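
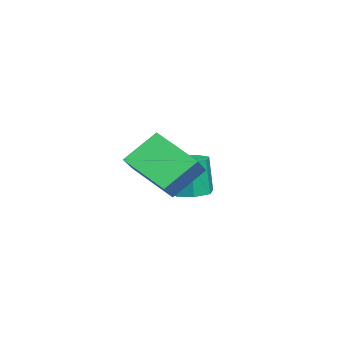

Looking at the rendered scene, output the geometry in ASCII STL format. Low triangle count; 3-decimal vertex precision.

solid 
facet normal 0.080 0.114 -0.990
outer loop
vertex -0.515 2.041 -0.277
vertex -1.209 1.827 -0.358
vertex -0.95 2.502 -0.259
endloop
endfacet
facet normal 0.723 0.677 0.136
outer loop
vertex -0.515 2.041 -0.277
vertex -0.95 2.502 -0.259
vertex -0.638 1.867 1.238
endloop
endfacet
facet normal 0.723 0.677 0.136
outer loop
vertex -0.638 1.867 1.238
vertex -0.95 2.502 -0.259
vertex -1.073 2.328 1.256
endloop
endfacet
facet normal -0.079 -0.113 0.990
outer loop
vertex -0.638 1.867 1.238
vertex -1.073 2.328 1.256
vertex -1.331 1.653 1.158
endloop
endfacet
facet normal 0.080 0.115 -0.990
outer loop
vertex -0.95 2.502 -0.259
vertex -1.209 1.827 -0.358
vertex -1.579 2.455 -0.315
endloop
endfacet
facet normal -0.084 0.991 0.107
outer loop
vertex -0.95 2.502 -0.259
vertex -1.579 2.455 -0.315
vertex -1.073 2.328 1.256
endloop
endfacet
facet normal -0.084 0.991 0.107
outer loop
vertex -1.073 2.328 1.256
vertex -1.579 2.455 -0.315
vertex -1.702 2.281 1.2
endloop
endfacet
facet normal -0.080 -0.113 0.990
outer loop
vertex -1.073 2.328 1.256
vertex -1.702 2.281 1.2
vertex -1.331 1.653 1.158
endloop
endfacet
facet normal 0.080 0.115 -0.990
outer loop
vertex -1.579 2.455 -0.315
vertex -1.209 1.827 -0.358
vertex -1.929 1.934 -0.404
endloop
endfacet
facet normal -0.830 0.558 -0.003
outer loop
vertex -1.579 2.455 -0.315
vertex -1.929 1.934 -0.404
vertex -1.702 2.281 1.2
endloop
endfacet
facet normal -0.830 0.558 -0.003
outer loop
vertex -1.702 2.281 1.2
vertex -1.929 1.934 -0.404
vertex -2.052 1.76 1.111
endloop
endfacet
facet normal -0.082 -0.114 0.990
outer loop
vertex -1.702 2.281 1.2
vertex -2.052 1.76 1.111
vertex -1.331 1.653 1.158
endloop
endfacet
facet normal 0.080 0.113 -0.990
outer loop
vertex -1.929 1.934 -0.404
vertex -1.209 1.827 -0.358
vertex -1.737 1.333 -0.457
endloop
endfacet
facet normal -0.949 -0.294 -0.111
outer loop
vertex -1.929 1.934 -0.404
vertex -1.737 1.333 -0.457
vertex -2.052 1.76 1.111
endloop
endfacet
facet normal -0.949 -0.294 -0.111
outer loop
vertex -2.052 1.76 1.111
vertex -1.737 1.333 -0.457
vertex -1.86 1.159 1.058
endloop
endfacet
facet normal -0.081 -0.113 0.990
outer loop
vertex -2.052 1.76 1.111
vertex -1.86 1.159 1.058
vertex -1.331 1.653 1.158
endloop
endfacet
facet normal 0.079 0.114 -0.990
outer loop
vertex -1.737 1.333 -0.457
vertex -1.209 1.827 -0.358
vertex -1.147 1.104 -0.436
endloop
endfacet
facet normal -0.354 -0.925 -0.135
outer loop
vertex -1.737 1.333 -0.457
vertex -1.147 1.104 -0.436
vertex -1.86 1.159 1.058
endloop
endfacet
facet normal -0.354 -0.925 -0.135
outer loop
vertex -1.86 1.159 1.058
vertex -1.147 1.104 -0.436
vertex -1.27 0.93 1.08
endloop
endfacet
facet normal -0.081 -0.114 0.990
outer loop
vertex -1.86 1.159 1.058
vertex -1.27 0.93 1.08
vertex -1.331 1.653 1.158
endloop
endfacet
facet normal 0.082 0.114 -0.990
outer loop
vertex -1.147 1.104 -0.436
vertex -1.209 1.827 -0.358
vertex -0.603 1.419 -0.355
endloop
endfacet
facet normal 0.507 -0.860 -0.058
outer loop
vertex -1.147 1.104 -0.436
vertex -0.603 1.419 -0.355
vertex -1.27 0.93 1.08
endloop
endfacet
facet normal 0.507 -0.860 -0.058
outer loop
vertex -1.27 0.93 1.08
vertex -0.603 1.419 -0.355
vertex -0.726 1.245 1.16
endloop
endfacet
facet normal -0.080 -0.114 0.990
outer loop
vertex -1.27 0.93 1.08
vertex -0.726 1.245 1.16
vertex -1.331 1.653 1.158
endloop
endfacet
facet normal 0.081 0.113 -0.990
outer loop
vertex -0.603 1.419 -0.355
vertex -1.209 1.827 -0.358
vertex -0.515 2.041 -0.277
endloop
endfacet
facet normal 0.987 -0.148 0.063
outer loop
vertex -0.603 1.419 -0.355
vertex -0.515 2.041 -0.277
vertex -0.726 1.245 1.16
endloop
endfacet
facet normal 0.987 -0.148 0.063
outer loop
vertex -0.726 1.245 1.16
vertex -0.515 2.041 -0.277
vertex -0.638 1.867 1.238
endloop
endfacet
facet normal -0.079 -0.113 0.990
outer loop
vertex -0.726 1.245 1.16
vertex -0.638 1.867 1.238
vertex -1.331 1.653 1.158
endloop
endfacet
facet normal -0.815 -0.003 -0.579
outer loop
vertex 1.7 0.498 1.745
vertex 0.97 1.422 2.768
vertex 2.341 2.014 0.835
endloop
endfacet
facet normal 0.468 -0.592 -0.656
outer loop
vertex 3.49 2.018 1.652
vertex 1.7 0.498 1.745
vertex 2.341 2.014 0.835
endloop
endfacet
facet normal -0.815 -0.004 -0.579
outer loop
vertex 2.341 2.014 0.835
vertex 0.97 1.422 2.768
vertex 1.61 2.937 1.858
endloop
endfacet
facet normal 0.341 0.806 -0.484
outer loop
vertex 1.61 2.937 1.858
vertex 3.49 2.018 1.652
vertex 2.341 2.014 0.835
endloop
endfacet
facet normal -0.341 -0.806 0.484
outer loop
vertex 1.7 0.498 1.745
vertex 2.119 1.426 3.585
vertex 0.97 1.422 2.768
endloop
endfacet
facet normal 0.469 -0.592 -0.656
outer loop
vertex 2.85 0.503 2.562
vertex 1.7 0.498 1.745
vertex 3.49 2.018 1.652
endloop
endfacet
facet normal -0.340 -0.806 0.484
outer loop
vertex 2.85 0.503 2.562
vertex 2.119 1.426 3.585
vertex 1.7 0.498 1.745
endloop
endfacet
facet normal -0.468 0.592 0.656
outer loop
vertex 0.97 1.422 2.768
vertex 2.119 1.426 3.585
vertex 1.61 2.937 1.858
endloop
endfacet
facet normal 0.341 0.806 -0.485
outer loop
vertex 2.76 2.942 2.675
vertex 3.49 2.018 1.652
vertex 1.61 2.937 1.858
endloop
endfacet
facet normal -0.469 0.592 0.656
outer loop
vertex 1.61 2.937 1.858
vertex 2.119 1.426 3.585
vertex 2.76 2.942 2.675
endloop
endfacet
facet normal 0.815 0.003 0.579
outer loop
vertex 2.76 2.942 2.675
vertex 2.85 0.503 2.562
vertex 3.49 2.018 1.652
endloop
endfacet
facet normal 0.815 0.003 0.579
outer loop
vertex 2.119 1.426 3.585
vertex 2.85 0.503 2.562
vertex 2.76 2.942 2.675
endloop
endfacet

endsolid


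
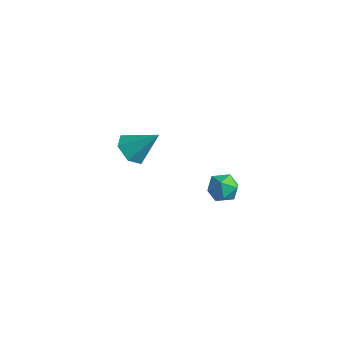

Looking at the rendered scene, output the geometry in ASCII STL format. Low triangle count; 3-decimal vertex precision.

solid 
facet normal -0.324 -0.633 0.703
outer loop
vertex 3.148 0.054 -0.389
vertex 3.536 -0.599 -0.798
vertex 3.963 -0.151 -0.198
endloop
endfacet
facet normal -0.223 0.020 0.975
outer loop
vertex 3.148 0.054 -0.389
vertex 3.963 -0.151 -0.198
vertex 3.731 0.677 -0.268
endloop
endfacet
facet normal -0.635 0.476 0.609
outer loop
vertex 3.148 0.054 -0.389
vertex 3.731 0.677 -0.268
vertex 3.161 0.74 -0.911
endloop
endfacet
facet normal -0.988 0.105 0.113
outer loop
vertex 3.148 0.054 -0.389
vertex 3.161 0.74 -0.911
vertex 3.04 -0.049 -1.238
endloop
endfacet
facet normal -0.796 -0.580 0.172
outer loop
vertex 3.148 0.054 -0.389
vertex 3.04 -0.049 -1.238
vertex 3.536 -0.599 -0.798
endloop
endfacet
facet normal 0.458 0.202 0.866
outer loop
vertex 3.731 0.677 -0.268
vertex 3.963 -0.151 -0.198
vertex 4.48 0.409 -0.602
endloop
endfacet
facet normal 0.295 -0.854 0.428
outer loop
vertex 3.963 -0.151 -0.198
vertex 3.536 -0.599 -0.798
vertex 4.359 -0.38 -0.929
endloop
endfacet
facet normal -0.469 -0.770 -0.434
outer loop
vertex 3.536 -0.599 -0.798
vertex 3.04 -0.049 -1.238
vertex 3.789 -0.317 -1.572
endloop
endfacet
facet normal -0.779 0.338 -0.528
outer loop
vertex 3.04 -0.049 -1.238
vertex 3.161 0.74 -0.911
vertex 3.557 0.511 -1.642
endloop
endfacet
facet normal -0.206 0.939 0.275
outer loop
vertex 3.161 0.74 -0.911
vertex 3.731 0.677 -0.268
vertex 3.984 0.959 -1.042
endloop
endfacet
facet normal 0.988 -0.105 -0.113
outer loop
vertex 4.372 0.306 -1.451
vertex 4.48 0.409 -0.602
vertex 4.359 -0.38 -0.929
endloop
endfacet
facet normal 0.635 -0.476 -0.609
outer loop
vertex 4.372 0.306 -1.451
vertex 4.359 -0.38 -0.929
vertex 3.789 -0.317 -1.572
endloop
endfacet
facet normal 0.223 -0.020 -0.975
outer loop
vertex 4.372 0.306 -1.451
vertex 3.789 -0.317 -1.572
vertex 3.557 0.511 -1.642
endloop
endfacet
facet normal 0.324 0.633 -0.703
outer loop
vertex 4.372 0.306 -1.451
vertex 3.557 0.511 -1.642
vertex 3.984 0.959 -1.042
endloop
endfacet
facet normal 0.796 0.580 -0.172
outer loop
vertex 4.372 0.306 -1.451
vertex 3.984 0.959 -1.042
vertex 4.48 0.409 -0.602
endloop
endfacet
facet normal 0.779 -0.338 0.528
outer loop
vertex 4.359 -0.38 -0.929
vertex 4.48 0.409 -0.602
vertex 3.963 -0.151 -0.198
endloop
endfacet
facet normal 0.206 -0.939 -0.275
outer loop
vertex 3.789 -0.317 -1.572
vertex 4.359 -0.38 -0.929
vertex 3.536 -0.599 -0.798
endloop
endfacet
facet normal -0.458 -0.202 -0.866
outer loop
vertex 3.557 0.511 -1.642
vertex 3.789 -0.317 -1.572
vertex 3.04 -0.049 -1.238
endloop
endfacet
facet normal -0.295 0.854 -0.428
outer loop
vertex 3.984 0.959 -1.042
vertex 3.557 0.511 -1.642
vertex 3.161 0.74 -0.911
endloop
endfacet
facet normal 0.469 0.770 0.434
outer loop
vertex 4.48 0.409 -0.602
vertex 3.984 0.959 -1.042
vertex 3.731 0.677 -0.268
endloop
endfacet
facet normal -0.573 -0.457 -0.680
outer loop
vertex -1.96 0.364 -2.958
vertex -2.71 0.388 -2.343
vertex -2.565 1.123 -2.959
endloop
endfacet
facet normal 0.719 0.573 -0.393
outer loop
vertex -1.96 0.364 -2.958
vertex -2.565 1.123 -2.959
vertex -1.63 1.252 -1.057
endloop
endfacet
facet normal -0.572 -0.458 -0.681
outer loop
vertex -2.565 1.123 -2.959
vertex -2.71 0.388 -2.343
vertex -3.315 1.146 -2.345
endloop
endfacet
facet normal -0.018 0.998 -0.059
outer loop
vertex -2.565 1.123 -2.959
vertex -3.315 1.146 -2.345
vertex -1.63 1.252 -1.057
endloop
endfacet
facet normal -0.571 -0.458 -0.681
outer loop
vertex -3.315 1.146 -2.345
vertex -2.71 0.388 -2.343
vertex -3.461 0.411 -1.729
endloop
endfacet
facet normal -0.505 0.611 0.610
outer loop
vertex -3.315 1.146 -2.345
vertex -3.461 0.411 -1.729
vertex -1.63 1.252 -1.057
endloop
endfacet
facet normal -0.571 -0.458 -0.681
outer loop
vertex -3.461 0.411 -1.729
vertex -2.71 0.388 -2.343
vertex -2.856 -0.347 -1.727
endloop
endfacet
facet normal -0.255 -0.201 0.946
outer loop
vertex -3.461 0.411 -1.729
vertex -2.856 -0.347 -1.727
vertex -1.63 1.252 -1.057
endloop
endfacet
facet normal -0.573 -0.457 -0.681
outer loop
vertex -2.856 -0.347 -1.727
vertex -2.71 0.388 -2.343
vertex -2.106 -0.371 -2.342
endloop
endfacet
facet normal 0.482 -0.626 0.612
outer loop
vertex -2.856 -0.347 -1.727
vertex -2.106 -0.371 -2.342
vertex -1.63 1.252 -1.057
endloop
endfacet
facet normal -0.573 -0.457 -0.681
outer loop
vertex -2.106 -0.371 -2.342
vertex -2.71 0.388 -2.343
vertex -1.96 0.364 -2.958
endloop
endfacet
facet normal 0.969 -0.240 -0.056
outer loop
vertex -2.106 -0.371 -2.342
vertex -1.96 0.364 -2.958
vertex -1.63 1.252 -1.057
endloop
endfacet

endsolid


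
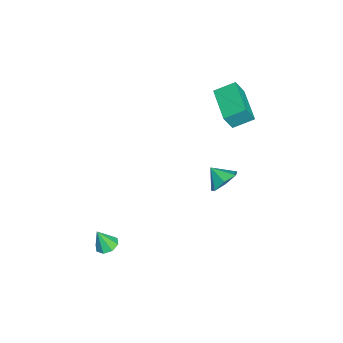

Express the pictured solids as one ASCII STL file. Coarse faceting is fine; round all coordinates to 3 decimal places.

solid 
facet normal 0.401 0.685 -0.608
outer loop
vertex 1.087 2.889 0.157
vertex 0.403 2.78 -0.417
vertex 0.47 3.353 0.273
endloop
endfacet
facet normal 0.137 -0.065 0.988
outer loop
vertex 1.087 2.889 0.157
vertex 0.47 3.353 0.273
vertex -0.043 2.02 0.257
endloop
endfacet
facet normal 0.401 0.685 -0.608
outer loop
vertex 0.47 3.353 0.273
vertex 0.403 2.78 -0.417
vertex -0.197 3.386 -0.13
endloop
endfacet
facet normal -0.502 0.183 0.845
outer loop
vertex 0.47 3.353 0.273
vertex -0.197 3.386 -0.13
vertex -0.043 2.02 0.257
endloop
endfacet
facet normal 0.402 0.685 -0.607
outer loop
vertex -0.197 3.386 -0.13
vertex 0.403 2.78 -0.417
vertex -0.413 2.963 -0.75
endloop
endfacet
facet normal -0.942 -0.011 0.336
outer loop
vertex -0.197 3.386 -0.13
vertex -0.413 2.963 -0.75
vertex -0.043 2.02 0.257
endloop
endfacet
facet normal 0.402 0.685 -0.608
outer loop
vertex -0.413 2.963 -0.75
vertex 0.403 2.78 -0.417
vertex -0.015 2.402 -1.119
endloop
endfacet
facet normal -0.851 -0.501 -0.156
outer loop
vertex -0.413 2.963 -0.75
vertex -0.015 2.402 -1.119
vertex -0.043 2.02 0.257
endloop
endfacet
facet normal 0.401 0.685 -0.608
outer loop
vertex -0.015 2.402 -1.119
vertex 0.403 2.78 -0.417
vertex 0.698 2.126 -0.96
endloop
endfacet
facet normal -0.297 -0.918 -0.261
outer loop
vertex -0.015 2.402 -1.119
vertex 0.698 2.126 -0.96
vertex -0.043 2.02 0.257
endloop
endfacet
facet normal 0.401 0.685 -0.608
outer loop
vertex 0.698 2.126 -0.96
vertex 0.403 2.78 -0.417
vertex 1.189 2.342 -0.392
endloop
endfacet
facet normal 0.301 -0.948 0.101
outer loop
vertex 0.698 2.126 -0.96
vertex 1.189 2.342 -0.392
vertex -0.043 2.02 0.257
endloop
endfacet
facet normal 0.401 0.685 -0.608
outer loop
vertex 1.189 2.342 -0.392
vertex 0.403 2.78 -0.417
vertex 1.087 2.889 0.157
endloop
endfacet
facet normal 0.495 -0.568 0.658
outer loop
vertex 1.189 2.342 -0.392
vertex 1.087 2.889 0.157
vertex -0.043 2.02 0.257
endloop
endfacet
facet normal -0.938 -0.312 0.151
outer loop
vertex -2.441 1.955 4.377
vertex -2.721 3.063 4.93
vertex -2.757 2.397 3.33
endloop
endfacet
facet normal 0.221 -0.873 -0.435
outer loop
vertex -0.779 3.057 3.01
vertex -2.441 1.955 4.377
vertex -2.757 2.397 3.33
endloop
endfacet
facet normal -0.937 -0.313 0.152
outer loop
vertex -2.757 2.397 3.33
vertex -2.721 3.063 4.93
vertex -3.038 3.505 3.883
endloop
endfacet
facet normal -0.269 0.375 -0.887
outer loop
vertex -3.038 3.505 3.883
vertex -0.779 3.057 3.01
vertex -2.757 2.397 3.33
endloop
endfacet
facet normal 0.269 -0.375 0.887
outer loop
vertex -2.441 1.955 4.377
vertex -0.743 3.723 4.61
vertex -2.721 3.063 4.93
endloop
endfacet
facet normal 0.221 -0.873 -0.435
outer loop
vertex -0.462 2.615 4.057
vertex -2.441 1.955 4.377
vertex -0.779 3.057 3.01
endloop
endfacet
facet normal 0.268 -0.375 0.887
outer loop
vertex -0.462 2.615 4.057
vertex -0.743 3.723 4.61
vertex -2.441 1.955 4.377
endloop
endfacet
facet normal -0.221 0.873 0.435
outer loop
vertex -2.721 3.063 4.93
vertex -0.743 3.723 4.61
vertex -3.038 3.505 3.883
endloop
endfacet
facet normal -0.269 0.375 -0.887
outer loop
vertex -1.059 4.165 3.563
vertex -0.779 3.057 3.01
vertex -3.038 3.505 3.883
endloop
endfacet
facet normal -0.221 0.873 0.435
outer loop
vertex -3.038 3.505 3.883
vertex -0.743 3.723 4.61
vertex -1.059 4.165 3.563
endloop
endfacet
facet normal 0.938 0.313 -0.152
outer loop
vertex -1.059 4.165 3.563
vertex -0.462 2.615 4.057
vertex -0.779 3.057 3.01
endloop
endfacet
facet normal 0.938 0.313 -0.151
outer loop
vertex -0.743 3.723 4.61
vertex -0.462 2.615 4.057
vertex -1.059 4.165 3.563
endloop
endfacet
facet normal -0.033 0.380 -0.925
outer loop
vertex 3.646 -3.461 -3.562
vertex 3.28 -2.969 -3.347
vertex 3.918 -3.072 -3.412
endloop
endfacet
facet normal 0.770 -0.610 0.185
outer loop
vertex 3.646 -3.461 -3.562
vertex 3.918 -3.072 -3.412
vertex 3.32 -3.451 -2.173
endloop
endfacet
facet normal -0.033 0.382 -0.924
outer loop
vertex 3.918 -3.072 -3.412
vertex 3.28 -2.969 -3.347
vertex 3.817 -2.623 -3.223
endloop
endfacet
facet normal 0.898 0.017 0.439
outer loop
vertex 3.918 -3.072 -3.412
vertex 3.817 -2.623 -3.223
vertex 3.32 -3.451 -2.173
endloop
endfacet
facet normal -0.031 0.379 -0.925
outer loop
vertex 3.817 -2.623 -3.223
vertex 3.28 -2.969 -3.347
vertex 3.4 -2.376 -3.108
endloop
endfacet
facet normal 0.507 0.544 0.669
outer loop
vertex 3.817 -2.623 -3.223
vertex 3.4 -2.376 -3.108
vertex 3.32 -3.451 -2.173
endloop
endfacet
facet normal -0.032 0.379 -0.925
outer loop
vertex 3.4 -2.376 -3.108
vertex 3.28 -2.969 -3.347
vertex 2.914 -2.476 -3.132
endloop
endfacet
facet normal -0.171 0.654 0.737
outer loop
vertex 3.4 -2.376 -3.108
vertex 2.914 -2.476 -3.132
vertex 3.32 -3.451 -2.173
endloop
endfacet
facet normal -0.032 0.379 -0.925
outer loop
vertex 2.914 -2.476 -3.132
vertex 3.28 -2.969 -3.347
vertex 2.642 -2.865 -3.282
endloop
endfacet
facet normal -0.743 0.286 0.605
outer loop
vertex 2.914 -2.476 -3.132
vertex 2.642 -2.865 -3.282
vertex 3.32 -3.451 -2.173
endloop
endfacet
facet normal -0.032 0.382 -0.924
outer loop
vertex 2.642 -2.865 -3.282
vertex 3.28 -2.969 -3.347
vertex 2.743 -3.314 -3.471
endloop
endfacet
facet normal -0.871 -0.344 0.351
outer loop
vertex 2.642 -2.865 -3.282
vertex 2.743 -3.314 -3.471
vertex 3.32 -3.451 -2.173
endloop
endfacet
facet normal -0.030 0.380 -0.925
outer loop
vertex 2.743 -3.314 -3.471
vertex 3.28 -2.969 -3.347
vertex 3.159 -3.561 -3.586
endloop
endfacet
facet normal -0.481 -0.868 0.122
outer loop
vertex 2.743 -3.314 -3.471
vertex 3.159 -3.561 -3.586
vertex 3.32 -3.451 -2.173
endloop
endfacet
facet normal -0.032 0.380 -0.924
outer loop
vertex 3.159 -3.561 -3.586
vertex 3.28 -2.969 -3.347
vertex 3.646 -3.461 -3.562
endloop
endfacet
facet normal 0.198 -0.979 0.054
outer loop
vertex 3.159 -3.561 -3.586
vertex 3.646 -3.461 -3.562
vertex 3.32 -3.451 -2.173
endloop
endfacet

endsolid


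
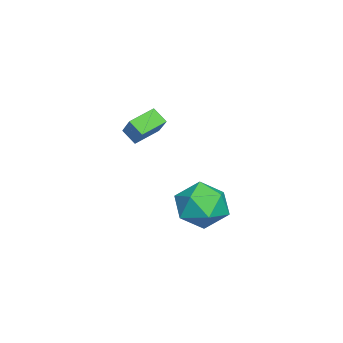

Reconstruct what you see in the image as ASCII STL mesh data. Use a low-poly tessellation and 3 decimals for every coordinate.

solid 
facet normal -0.964 0.220 -0.151
outer loop
vertex 1.101 1.693 -2.896
vertex 0.782 0.91 -2.002
vertex 1.009 2.09 -1.735
endloop
endfacet
facet normal -0.547 0.778 -0.309
outer loop
vertex 1.101 1.693 -2.896
vertex 1.009 2.09 -1.735
vertex 1.943 2.466 -2.442
endloop
endfacet
facet normal -0.087 0.573 -0.815
outer loop
vertex 1.101 1.693 -2.896
vertex 1.943 2.466 -2.442
vertex 2.293 1.52 -3.145
endloop
endfacet
facet normal -0.219 -0.111 -0.969
outer loop
vertex 1.101 1.693 -2.896
vertex 2.293 1.52 -3.145
vertex 1.576 0.558 -2.873
endloop
endfacet
facet normal -0.760 -0.330 -0.560
outer loop
vertex 1.101 1.693 -2.896
vertex 1.576 0.558 -2.873
vertex 0.782 0.91 -2.002
endloop
endfacet
facet normal -0.173 0.946 0.274
outer loop
vertex 1.943 2.466 -2.442
vertex 1.009 2.09 -1.735
vertex 2.144 2.162 -1.267
endloop
endfacet
facet normal -0.847 0.043 0.530
outer loop
vertex 1.009 2.09 -1.735
vertex 0.782 0.91 -2.002
vertex 1.427 1.2 -0.995
endloop
endfacet
facet normal -0.518 -0.846 -0.130
outer loop
vertex 0.782 0.91 -2.002
vertex 1.576 0.558 -2.873
vertex 1.777 0.254 -1.698
endloop
endfacet
facet normal 0.358 -0.492 -0.794
outer loop
vertex 1.576 0.558 -2.873
vertex 2.293 1.52 -3.145
vertex 2.711 0.63 -2.405
endloop
endfacet
facet normal 0.571 0.615 -0.543
outer loop
vertex 2.293 1.52 -3.145
vertex 1.943 2.466 -2.442
vertex 2.938 1.81 -2.138
endloop
endfacet
facet normal 0.219 0.111 0.969
outer loop
vertex 2.619 1.027 -1.244
vertex 2.144 2.162 -1.267
vertex 1.427 1.2 -0.995
endloop
endfacet
facet normal 0.087 -0.573 0.815
outer loop
vertex 2.619 1.027 -1.244
vertex 1.427 1.2 -0.995
vertex 1.777 0.254 -1.698
endloop
endfacet
facet normal 0.547 -0.778 0.309
outer loop
vertex 2.619 1.027 -1.244
vertex 1.777 0.254 -1.698
vertex 2.711 0.63 -2.405
endloop
endfacet
facet normal 0.964 -0.220 0.151
outer loop
vertex 2.619 1.027 -1.244
vertex 2.711 0.63 -2.405
vertex 2.938 1.81 -2.138
endloop
endfacet
facet normal 0.760 0.330 0.560
outer loop
vertex 2.619 1.027 -1.244
vertex 2.938 1.81 -2.138
vertex 2.144 2.162 -1.267
endloop
endfacet
facet normal -0.358 0.492 0.794
outer loop
vertex 1.427 1.2 -0.995
vertex 2.144 2.162 -1.267
vertex 1.009 2.09 -1.735
endloop
endfacet
facet normal -0.571 -0.615 0.543
outer loop
vertex 1.777 0.254 -1.698
vertex 1.427 1.2 -0.995
vertex 0.782 0.91 -2.002
endloop
endfacet
facet normal 0.173 -0.946 -0.274
outer loop
vertex 2.711 0.63 -2.405
vertex 1.777 0.254 -1.698
vertex 1.576 0.558 -2.873
endloop
endfacet
facet normal 0.847 -0.043 -0.530
outer loop
vertex 2.938 1.81 -2.138
vertex 2.711 0.63 -2.405
vertex 2.293 1.52 -3.145
endloop
endfacet
facet normal 0.518 0.846 0.130
outer loop
vertex 2.144 2.162 -1.267
vertex 2.938 1.81 -2.138
vertex 1.943 2.466 -2.442
endloop
endfacet
facet normal -0.666 0.667 0.334
outer loop
vertex 2.376 -0.436 3.345
vertex 2.653 0.108 2.812
vertex 1.395 -0.915 2.346
endloop
endfacet
facet normal -0.342 -0.671 0.658
outer loop
vertex 2.187 -1.708 1.948
vertex 2.376 -0.436 3.345
vertex 1.395 -0.915 2.346
endloop
endfacet
facet normal -0.666 0.667 0.334
outer loop
vertex 1.395 -0.915 2.346
vertex 2.653 0.108 2.812
vertex 1.672 -0.371 1.813
endloop
endfacet
facet normal -0.663 -0.324 -0.675
outer loop
vertex 1.672 -0.371 1.813
vertex 2.187 -1.708 1.948
vertex 1.395 -0.915 2.346
endloop
endfacet
facet normal 0.663 0.324 0.675
outer loop
vertex 2.376 -0.436 3.345
vertex 3.445 -0.685 2.414
vertex 2.653 0.108 2.812
endloop
endfacet
facet normal -0.342 -0.671 0.658
outer loop
vertex 3.168 -1.229 2.947
vertex 2.376 -0.436 3.345
vertex 2.187 -1.708 1.948
endloop
endfacet
facet normal 0.663 0.324 0.675
outer loop
vertex 3.168 -1.229 2.947
vertex 3.445 -0.685 2.414
vertex 2.376 -0.436 3.345
endloop
endfacet
facet normal 0.342 0.671 -0.658
outer loop
vertex 2.653 0.108 2.812
vertex 3.445 -0.685 2.414
vertex 1.672 -0.371 1.813
endloop
endfacet
facet normal -0.663 -0.324 -0.675
outer loop
vertex 2.464 -1.164 1.415
vertex 2.187 -1.708 1.948
vertex 1.672 -0.371 1.813
endloop
endfacet
facet normal 0.342 0.671 -0.658
outer loop
vertex 1.672 -0.371 1.813
vertex 3.445 -0.685 2.414
vertex 2.464 -1.164 1.415
endloop
endfacet
facet normal 0.666 -0.667 -0.334
outer loop
vertex 2.464 -1.164 1.415
vertex 3.168 -1.229 2.947
vertex 2.187 -1.708 1.948
endloop
endfacet
facet normal 0.666 -0.667 -0.334
outer loop
vertex 3.445 -0.685 2.414
vertex 3.168 -1.229 2.947
vertex 2.464 -1.164 1.415
endloop
endfacet

endsolid


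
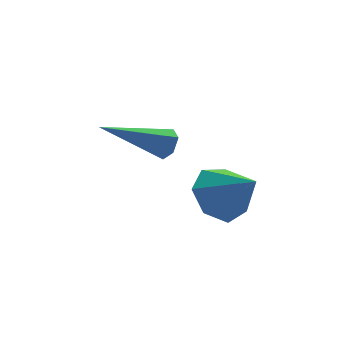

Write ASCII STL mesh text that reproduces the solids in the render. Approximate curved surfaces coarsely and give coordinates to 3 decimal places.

solid 
facet normal -0.431 0.631 -0.645
outer loop
vertex 3.034 3.768 -2.611
vertex 2.342 3.985 -1.936
vertex 3.215 4.426 -2.088
endloop
endfacet
facet normal 0.976 -0.202 -0.083
outer loop
vertex 3.034 3.768 -2.611
vertex 3.215 4.426 -2.088
vertex 3.018 2.995 -0.924
endloop
endfacet
facet normal -0.431 0.630 -0.646
outer loop
vertex 3.215 4.426 -2.088
vertex 2.342 3.985 -1.936
vertex 2.739 4.752 -1.452
endloop
endfacet
facet normal 0.832 0.277 0.481
outer loop
vertex 3.215 4.426 -2.088
vertex 2.739 4.752 -1.452
vertex 3.018 2.995 -0.924
endloop
endfacet
facet normal -0.431 0.630 -0.646
outer loop
vertex 2.739 4.752 -1.452
vertex 2.342 3.985 -1.936
vertex 1.964 4.501 -1.18
endloop
endfacet
facet normal 0.223 0.313 0.923
outer loop
vertex 2.739 4.752 -1.452
vertex 1.964 4.501 -1.18
vertex 3.018 2.995 -0.924
endloop
endfacet
facet normal -0.430 0.631 -0.646
outer loop
vertex 1.964 4.501 -1.18
vertex 2.342 3.985 -1.936
vertex 1.473 3.861 -1.478
endloop
endfacet
facet normal -0.395 -0.121 0.911
outer loop
vertex 1.964 4.501 -1.18
vertex 1.473 3.861 -1.478
vertex 3.018 2.995 -0.924
endloop
endfacet
facet normal -0.430 0.632 -0.645
outer loop
vertex 1.473 3.861 -1.478
vertex 2.342 3.985 -1.936
vertex 1.637 3.316 -2.121
endloop
endfacet
facet normal -0.554 -0.699 0.452
outer loop
vertex 1.473 3.861 -1.478
vertex 1.637 3.316 -2.121
vertex 3.018 2.995 -0.924
endloop
endfacet
facet normal -0.430 0.632 -0.645
outer loop
vertex 1.637 3.316 -2.121
vertex 2.342 3.985 -1.936
vertex 2.331 3.274 -2.625
endloop
endfacet
facet normal -0.137 -0.985 -0.106
outer loop
vertex 1.637 3.316 -2.121
vertex 2.331 3.274 -2.625
vertex 3.018 2.995 -0.924
endloop
endfacet
facet normal -0.431 0.631 -0.645
outer loop
vertex 2.331 3.274 -2.625
vertex 2.342 3.985 -1.936
vertex 3.034 3.768 -2.611
endloop
endfacet
facet normal 0.544 -0.765 -0.345
outer loop
vertex 2.331 3.274 -2.625
vertex 3.034 3.768 -2.611
vertex 3.018 2.995 -0.924
endloop
endfacet
facet normal 0.888 -0.013 -0.460
outer loop
vertex 0.789 3.318 1.311
vertex 0.577 3.088 0.909
vertex 0.596 3.597 0.931
endloop
endfacet
facet normal 0.072 0.821 0.566
outer loop
vertex 0.789 3.318 1.311
vertex 0.596 3.597 0.931
vertex -1.277 3.112 1.871
endloop
endfacet
facet normal 0.888 -0.013 -0.460
outer loop
vertex 0.596 3.597 0.931
vertex 0.577 3.088 0.909
vertex 0.384 3.367 0.528
endloop
endfacet
facet normal -0.378 0.876 -0.301
outer loop
vertex 0.596 3.597 0.931
vertex 0.384 3.367 0.528
vertex -1.277 3.112 1.871
endloop
endfacet
facet normal 0.889 -0.012 -0.459
outer loop
vertex 0.384 3.367 0.528
vertex 0.577 3.088 0.909
vertex 0.366 2.858 0.506
endloop
endfacet
facet normal -0.633 0.056 -0.772
outer loop
vertex 0.384 3.367 0.528
vertex 0.366 2.858 0.506
vertex -1.277 3.112 1.871
endloop
endfacet
facet normal 0.888 -0.011 -0.459
outer loop
vertex 0.366 2.858 0.506
vertex 0.577 3.088 0.909
vertex 0.559 2.579 0.886
endloop
endfacet
facet normal -0.439 -0.816 -0.376
outer loop
vertex 0.366 2.858 0.506
vertex 0.559 2.579 0.886
vertex -1.277 3.112 1.871
endloop
endfacet
facet normal 0.887 -0.011 -0.461
outer loop
vertex 0.559 2.579 0.886
vertex 0.577 3.088 0.909
vertex 0.771 2.809 1.289
endloop
endfacet
facet normal 0.011 -0.871 0.491
outer loop
vertex 0.559 2.579 0.886
vertex 0.771 2.809 1.289
vertex -1.277 3.112 1.871
endloop
endfacet
facet normal 0.887 -0.011 -0.461
outer loop
vertex 0.771 2.809 1.289
vertex 0.577 3.088 0.909
vertex 0.789 3.318 1.311
endloop
endfacet
facet normal 0.266 -0.051 0.963
outer loop
vertex 0.771 2.809 1.289
vertex 0.789 3.318 1.311
vertex -1.277 3.112 1.871
endloop
endfacet

endsolid


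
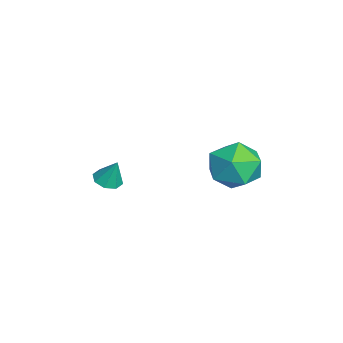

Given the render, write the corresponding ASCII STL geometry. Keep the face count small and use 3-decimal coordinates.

solid 
facet normal -0.070 0.996 0.050
outer loop
vertex -2.934 4.44 -0.634
vertex -3.63 4.352 0.15
vertex -2.603 4.413 0.364
endloop
endfacet
facet normal 0.579 0.798 -0.170
outer loop
vertex -2.934 4.44 -0.634
vertex -2.603 4.413 0.364
vertex -2.084 3.878 -0.378
endloop
endfacet
facet normal 0.500 0.408 -0.764
outer loop
vertex -2.934 4.44 -0.634
vertex -2.084 3.878 -0.378
vertex -2.79 3.485 -1.05
endloop
endfacet
facet normal -0.198 0.366 -0.909
outer loop
vertex -2.934 4.44 -0.634
vertex -2.79 3.485 -1.05
vertex -3.746 3.778 -0.724
endloop
endfacet
facet normal -0.550 0.730 -0.406
outer loop
vertex -2.934 4.44 -0.634
vertex -3.746 3.778 -0.724
vertex -3.63 4.352 0.15
endloop
endfacet
facet normal 0.864 0.379 0.331
outer loop
vertex -2.084 3.878 -0.378
vertex -2.603 4.413 0.364
vertex -2.254 3.442 0.564
endloop
endfacet
facet normal -0.185 0.701 0.689
outer loop
vertex -2.603 4.413 0.364
vertex -3.63 4.352 0.15
vertex -3.21 3.735 0.89
endloop
endfacet
facet normal -0.962 0.269 -0.049
outer loop
vertex -3.63 4.352 0.15
vertex -3.746 3.778 -0.724
vertex -3.916 3.342 0.218
endloop
endfacet
facet normal -0.392 -0.319 -0.863
outer loop
vertex -3.746 3.778 -0.724
vertex -2.79 3.485 -1.05
vertex -3.397 2.807 -0.524
endloop
endfacet
facet normal 0.737 -0.251 -0.628
outer loop
vertex -2.79 3.485 -1.05
vertex -2.084 3.878 -0.378
vertex -2.37 2.868 -0.31
endloop
endfacet
facet normal 0.198 -0.366 0.909
outer loop
vertex -3.066 2.78 0.474
vertex -2.254 3.442 0.564
vertex -3.21 3.735 0.89
endloop
endfacet
facet normal -0.500 -0.408 0.764
outer loop
vertex -3.066 2.78 0.474
vertex -3.21 3.735 0.89
vertex -3.916 3.342 0.218
endloop
endfacet
facet normal -0.579 -0.798 0.170
outer loop
vertex -3.066 2.78 0.474
vertex -3.916 3.342 0.218
vertex -3.397 2.807 -0.524
endloop
endfacet
facet normal 0.070 -0.996 -0.050
outer loop
vertex -3.066 2.78 0.474
vertex -3.397 2.807 -0.524
vertex -2.37 2.868 -0.31
endloop
endfacet
facet normal 0.550 -0.730 0.406
outer loop
vertex -3.066 2.78 0.474
vertex -2.37 2.868 -0.31
vertex -2.254 3.442 0.564
endloop
endfacet
facet normal 0.392 0.319 0.863
outer loop
vertex -3.21 3.735 0.89
vertex -2.254 3.442 0.564
vertex -2.603 4.413 0.364
endloop
endfacet
facet normal -0.737 0.251 0.628
outer loop
vertex -3.916 3.342 0.218
vertex -3.21 3.735 0.89
vertex -3.63 4.352 0.15
endloop
endfacet
facet normal -0.864 -0.379 -0.331
outer loop
vertex -3.397 2.807 -0.524
vertex -3.916 3.342 0.218
vertex -3.746 3.778 -0.724
endloop
endfacet
facet normal 0.185 -0.701 -0.689
outer loop
vertex -2.37 2.868 -0.31
vertex -3.397 2.807 -0.524
vertex -2.79 3.485 -1.05
endloop
endfacet
facet normal 0.962 -0.269 0.049
outer loop
vertex -2.254 3.442 0.564
vertex -2.37 2.868 -0.31
vertex -2.084 3.878 -0.378
endloop
endfacet
facet normal -0.204 -0.318 -0.926
outer loop
vertex -3.597 -0.255 -1.544
vertex -4.026 -0.524 -1.357
vertex -3.94 -0.026 -1.547
endloop
endfacet
facet normal 0.554 0.830 0.062
outer loop
vertex -3.597 -0.255 -1.544
vertex -3.94 -0.026 -1.547
vertex -3.814 -0.196 -0.403
endloop
endfacet
facet normal -0.206 -0.318 -0.926
outer loop
vertex -3.94 -0.026 -1.547
vertex -4.026 -0.524 -1.357
vertex -4.334 -0.088 -1.438
endloop
endfacet
facet normal -0.111 0.981 0.158
outer loop
vertex -3.94 -0.026 -1.547
vertex -4.334 -0.088 -1.438
vertex -3.814 -0.196 -0.403
endloop
endfacet
facet normal -0.208 -0.319 -0.925
outer loop
vertex -4.334 -0.088 -1.438
vertex -4.026 -0.524 -1.357
vertex -4.547 -0.405 -1.281
endloop
endfacet
facet normal -0.658 0.639 0.397
outer loop
vertex -4.334 -0.088 -1.438
vertex -4.547 -0.405 -1.281
vertex -3.814 -0.196 -0.403
endloop
endfacet
facet normal -0.207 -0.317 -0.925
outer loop
vertex -4.547 -0.405 -1.281
vertex -4.026 -0.524 -1.357
vertex -4.455 -0.792 -1.169
endloop
endfacet
facet normal -0.768 0.003 0.640
outer loop
vertex -4.547 -0.405 -1.281
vertex -4.455 -0.792 -1.169
vertex -3.814 -0.196 -0.403
endloop
endfacet
facet normal -0.207 -0.317 -0.925
outer loop
vertex -4.455 -0.792 -1.169
vertex -4.026 -0.524 -1.357
vertex -4.112 -1.022 -1.167
endloop
endfacet
facet normal -0.375 -0.553 0.744
outer loop
vertex -4.455 -0.792 -1.169
vertex -4.112 -1.022 -1.167
vertex -3.814 -0.196 -0.403
endloop
endfacet
facet normal -0.204 -0.318 -0.926
outer loop
vertex -4.112 -1.022 -1.167
vertex -4.026 -0.524 -1.357
vertex -3.718 -0.96 -1.275
endloop
endfacet
facet normal 0.289 -0.704 0.649
outer loop
vertex -4.112 -1.022 -1.167
vertex -3.718 -0.96 -1.275
vertex -3.814 -0.196 -0.403
endloop
endfacet
facet normal -0.205 -0.319 -0.925
outer loop
vertex -3.718 -0.96 -1.275
vertex -4.026 -0.524 -1.357
vertex -3.505 -0.642 -1.432
endloop
endfacet
facet normal 0.839 -0.360 0.408
outer loop
vertex -3.718 -0.96 -1.275
vertex -3.505 -0.642 -1.432
vertex -3.814 -0.196 -0.403
endloop
endfacet
facet normal -0.205 -0.317 -0.926
outer loop
vertex -3.505 -0.642 -1.432
vertex -4.026 -0.524 -1.357
vertex -3.597 -0.255 -1.544
endloop
endfacet
facet normal 0.947 0.273 0.166
outer loop
vertex -3.505 -0.642 -1.432
vertex -3.597 -0.255 -1.544
vertex -3.814 -0.196 -0.403
endloop
endfacet

endsolid


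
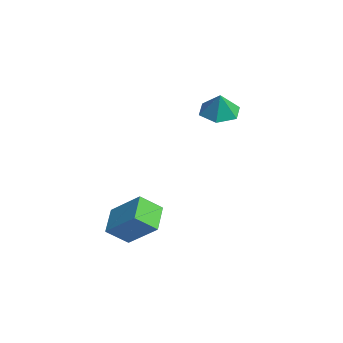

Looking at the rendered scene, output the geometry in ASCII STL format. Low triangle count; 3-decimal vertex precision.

solid 
facet normal -0.614 -0.505 -0.606
outer loop
vertex 3.212 -1.563 -3.369
vertex 2.219 -1.118 -2.734
vertex 3.168 -0.697 -4.046
endloop
endfacet
facet normal 0.788 -0.354 -0.503
outer loop
vertex 4.181 0.138 -3.046
vertex 3.212 -1.563 -3.369
vertex 3.168 -0.697 -4.046
endloop
endfacet
facet normal -0.614 -0.506 -0.606
outer loop
vertex 3.168 -0.697 -4.046
vertex 2.219 -1.118 -2.734
vertex 2.174 -0.252 -3.411
endloop
endfacet
facet normal -0.041 0.787 -0.616
outer loop
vertex 2.174 -0.252 -3.411
vertex 4.181 0.138 -3.046
vertex 3.168 -0.697 -4.046
endloop
endfacet
facet normal 0.041 -0.787 0.616
outer loop
vertex 3.212 -1.563 -3.369
vertex 3.232 -0.283 -1.734
vertex 2.219 -1.118 -2.734
endloop
endfacet
facet normal 0.788 -0.353 -0.504
outer loop
vertex 4.226 -0.728 -2.369
vertex 3.212 -1.563 -3.369
vertex 4.181 0.138 -3.046
endloop
endfacet
facet normal 0.041 -0.787 0.616
outer loop
vertex 4.226 -0.728 -2.369
vertex 3.232 -0.283 -1.734
vertex 3.212 -1.563 -3.369
endloop
endfacet
facet normal -0.788 0.353 0.504
outer loop
vertex 2.219 -1.118 -2.734
vertex 3.232 -0.283 -1.734
vertex 2.174 -0.252 -3.411
endloop
endfacet
facet normal -0.041 0.787 -0.616
outer loop
vertex 3.188 0.583 -2.411
vertex 4.181 0.138 -3.046
vertex 2.174 -0.252 -3.411
endloop
endfacet
facet normal -0.788 0.354 0.504
outer loop
vertex 2.174 -0.252 -3.411
vertex 3.232 -0.283 -1.734
vertex 3.188 0.583 -2.411
endloop
endfacet
facet normal 0.614 0.506 0.606
outer loop
vertex 3.188 0.583 -2.411
vertex 4.226 -0.728 -2.369
vertex 4.181 0.138 -3.046
endloop
endfacet
facet normal 0.614 0.505 0.607
outer loop
vertex 3.232 -0.283 -1.734
vertex 4.226 -0.728 -2.369
vertex 3.188 0.583 -2.411
endloop
endfacet
facet normal -0.412 0.092 -0.907
outer loop
vertex -0.041 4.33 0.614
vertex -0.672 3.83 0.85
vertex -0.731 4.66 0.961
endloop
endfacet
facet normal 0.557 0.708 0.435
outer loop
vertex -0.041 4.33 0.614
vertex -0.731 4.66 0.961
vertex -0.228 3.73 1.83
endloop
endfacet
facet normal -0.411 0.092 -0.907
outer loop
vertex -0.731 4.66 0.961
vertex -0.672 3.83 0.85
vertex -1.363 4.16 1.197
endloop
endfacet
facet normal -0.197 0.611 0.767
outer loop
vertex -0.731 4.66 0.961
vertex -1.363 4.16 1.197
vertex -0.228 3.73 1.83
endloop
endfacet
facet normal -0.412 0.091 -0.907
outer loop
vertex -1.363 4.16 1.197
vertex -0.672 3.83 0.85
vertex -1.304 3.329 1.087
endloop
endfacet
facet normal -0.524 -0.148 0.839
outer loop
vertex -1.363 4.16 1.197
vertex -1.304 3.329 1.087
vertex -0.228 3.73 1.83
endloop
endfacet
facet normal -0.412 0.091 -0.906
outer loop
vertex -1.304 3.329 1.087
vertex -0.672 3.83 0.85
vertex -0.614 2.999 0.74
endloop
endfacet
facet normal -0.097 -0.810 0.578
outer loop
vertex -1.304 3.329 1.087
vertex -0.614 2.999 0.74
vertex -0.228 3.73 1.83
endloop
endfacet
facet normal -0.412 0.091 -0.906
outer loop
vertex -0.614 2.999 0.74
vertex -0.672 3.83 0.85
vertex 0.018 3.5 0.503
endloop
endfacet
facet normal 0.657 -0.713 0.245
outer loop
vertex -0.614 2.999 0.74
vertex 0.018 3.5 0.503
vertex -0.228 3.73 1.83
endloop
endfacet
facet normal -0.412 0.092 -0.907
outer loop
vertex 0.018 3.5 0.503
vertex -0.672 3.83 0.85
vertex -0.041 4.33 0.614
endloop
endfacet
facet normal 0.984 0.047 0.174
outer loop
vertex 0.018 3.5 0.503
vertex -0.041 4.33 0.614
vertex -0.228 3.73 1.83
endloop
endfacet

endsolid


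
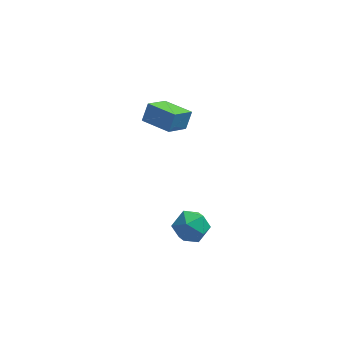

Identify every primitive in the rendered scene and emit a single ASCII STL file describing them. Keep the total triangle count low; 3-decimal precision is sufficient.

solid 
facet normal -0.842 0.537 -0.049
outer loop
vertex -1.246 2.167 0.094
vertex -0.997 2.635 0.942
vertex -0.528 3.219 -0.698
endloop
endfacet
facet normal -0.250 -0.468 -0.848
outer loop
vertex 0.777 2.385 -0.622
vertex -1.246 2.167 0.094
vertex -0.528 3.219 -0.698
endloop
endfacet
facet normal -0.841 0.538 -0.049
outer loop
vertex -0.528 3.219 -0.698
vertex -0.997 2.635 0.942
vertex -0.278 3.687 0.15
endloop
endfacet
facet normal 0.479 0.701 -0.528
outer loop
vertex -0.278 3.687 0.15
vertex 0.777 2.385 -0.622
vertex -0.528 3.219 -0.698
endloop
endfacet
facet normal -0.479 -0.701 0.528
outer loop
vertex -1.246 2.167 0.094
vertex 0.308 1.801 1.018
vertex -0.997 2.635 0.942
endloop
endfacet
facet normal -0.250 -0.468 -0.848
outer loop
vertex 0.058 1.333 0.17
vertex -1.246 2.167 0.094
vertex 0.777 2.385 -0.622
endloop
endfacet
facet normal -0.479 -0.701 0.528
outer loop
vertex 0.058 1.333 0.17
vertex 0.308 1.801 1.018
vertex -1.246 2.167 0.094
endloop
endfacet
facet normal 0.250 0.468 0.848
outer loop
vertex -0.997 2.635 0.942
vertex 0.308 1.801 1.018
vertex -0.278 3.687 0.15
endloop
endfacet
facet normal 0.479 0.701 -0.528
outer loop
vertex 1.026 2.853 0.226
vertex 0.777 2.385 -0.622
vertex -0.278 3.687 0.15
endloop
endfacet
facet normal 0.250 0.468 0.848
outer loop
vertex -0.278 3.687 0.15
vertex 0.308 1.801 1.018
vertex 1.026 2.853 0.226
endloop
endfacet
facet normal 0.842 -0.538 0.050
outer loop
vertex 1.026 2.853 0.226
vertex 0.058 1.333 0.17
vertex 0.777 2.385 -0.622
endloop
endfacet
facet normal 0.842 -0.538 0.049
outer loop
vertex 0.308 1.801 1.018
vertex 0.058 1.333 0.17
vertex 1.026 2.853 0.226
endloop
endfacet
facet normal -0.614 -0.707 0.351
outer loop
vertex 0.503 -3.264 -2.09
vertex 1.093 -3.934 -2.406
vertex 1.195 -3.588 -1.531
endloop
endfacet
facet normal -0.656 -0.114 0.746
outer loop
vertex 0.503 -3.264 -2.09
vertex 1.195 -3.588 -1.531
vertex 1.003 -2.662 -1.558
endloop
endfacet
facet normal -0.848 0.424 0.317
outer loop
vertex 0.503 -3.264 -2.09
vertex 1.003 -2.662 -1.558
vertex 0.783 -2.435 -2.45
endloop
endfacet
facet normal -0.925 0.164 -0.343
outer loop
vertex 0.503 -3.264 -2.09
vertex 0.783 -2.435 -2.45
vertex 0.838 -3.221 -2.974
endloop
endfacet
facet normal -0.781 -0.536 -0.322
outer loop
vertex 0.503 -3.264 -2.09
vertex 0.838 -3.221 -2.974
vertex 1.093 -3.934 -2.406
endloop
endfacet
facet normal -0.004 0.028 1.000
outer loop
vertex 1.003 -2.662 -1.558
vertex 1.195 -3.588 -1.531
vertex 1.902 -2.959 -1.546
endloop
endfacet
facet normal 0.063 -0.931 0.361
outer loop
vertex 1.195 -3.588 -1.531
vertex 1.093 -3.934 -2.406
vertex 1.957 -3.745 -2.07
endloop
endfacet
facet normal -0.206 -0.654 -0.728
outer loop
vertex 1.093 -3.934 -2.406
vertex 0.838 -3.221 -2.974
vertex 1.737 -3.518 -2.962
endloop
endfacet
facet normal -0.440 0.477 -0.761
outer loop
vertex 0.838 -3.221 -2.974
vertex 0.783 -2.435 -2.45
vertex 1.545 -2.592 -2.989
endloop
endfacet
facet normal -0.316 0.898 0.306
outer loop
vertex 0.783 -2.435 -2.45
vertex 1.003 -2.662 -1.558
vertex 1.647 -2.246 -2.114
endloop
endfacet
facet normal 0.925 -0.164 0.343
outer loop
vertex 2.237 -2.916 -2.43
vertex 1.902 -2.959 -1.546
vertex 1.957 -3.745 -2.07
endloop
endfacet
facet normal 0.848 -0.424 -0.317
outer loop
vertex 2.237 -2.916 -2.43
vertex 1.957 -3.745 -2.07
vertex 1.737 -3.518 -2.962
endloop
endfacet
facet normal 0.656 0.114 -0.746
outer loop
vertex 2.237 -2.916 -2.43
vertex 1.737 -3.518 -2.962
vertex 1.545 -2.592 -2.989
endloop
endfacet
facet normal 0.614 0.707 -0.351
outer loop
vertex 2.237 -2.916 -2.43
vertex 1.545 -2.592 -2.989
vertex 1.647 -2.246 -2.114
endloop
endfacet
facet normal 0.781 0.536 0.322
outer loop
vertex 2.237 -2.916 -2.43
vertex 1.647 -2.246 -2.114
vertex 1.902 -2.959 -1.546
endloop
endfacet
facet normal 0.440 -0.477 0.761
outer loop
vertex 1.957 -3.745 -2.07
vertex 1.902 -2.959 -1.546
vertex 1.195 -3.588 -1.531
endloop
endfacet
facet normal 0.316 -0.898 -0.306
outer loop
vertex 1.737 -3.518 -2.962
vertex 1.957 -3.745 -2.07
vertex 1.093 -3.934 -2.406
endloop
endfacet
facet normal 0.004 -0.028 -1.000
outer loop
vertex 1.545 -2.592 -2.989
vertex 1.737 -3.518 -2.962
vertex 0.838 -3.221 -2.974
endloop
endfacet
facet normal -0.063 0.931 -0.361
outer loop
vertex 1.647 -2.246 -2.114
vertex 1.545 -2.592 -2.989
vertex 0.783 -2.435 -2.45
endloop
endfacet
facet normal 0.206 0.654 0.728
outer loop
vertex 1.902 -2.959 -1.546
vertex 1.647 -2.246 -2.114
vertex 1.003 -2.662 -1.558
endloop
endfacet

endsolid


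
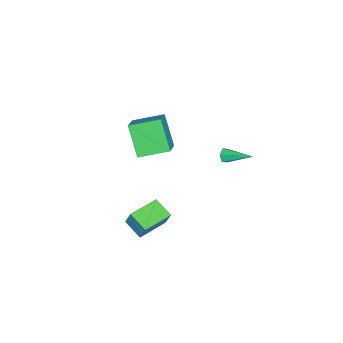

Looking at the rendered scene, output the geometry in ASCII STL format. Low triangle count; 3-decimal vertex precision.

solid 
facet normal -0.812 -0.170 -0.558
outer loop
vertex -1.479 -3.389 3.604
vertex -2.181 -1.698 4.112
vertex -0.5 -2.47 1.899
endloop
endfacet
facet normal 0.369 -0.890 -0.268
outer loop
vertex 0.881 -2.182 2.848
vertex -1.479 -3.389 3.604
vertex -0.5 -2.47 1.899
endloop
endfacet
facet normal -0.812 -0.170 -0.558
outer loop
vertex -0.5 -2.47 1.899
vertex -2.181 -1.698 4.112
vertex -1.202 -0.779 2.407
endloop
endfacet
facet normal 0.451 0.423 -0.785
outer loop
vertex -1.202 -0.779 2.407
vertex 0.881 -2.182 2.848
vertex -0.5 -2.47 1.899
endloop
endfacet
facet normal -0.451 -0.423 0.785
outer loop
vertex -1.479 -3.389 3.604
vertex -0.8 -1.41 5.061
vertex -2.181 -1.698 4.112
endloop
endfacet
facet normal 0.369 -0.890 -0.268
outer loop
vertex -0.098 -3.101 4.553
vertex -1.479 -3.389 3.604
vertex 0.881 -2.182 2.848
endloop
endfacet
facet normal -0.451 -0.423 0.785
outer loop
vertex -0.098 -3.101 4.553
vertex -0.8 -1.41 5.061
vertex -1.479 -3.389 3.604
endloop
endfacet
facet normal -0.369 0.890 0.268
outer loop
vertex -2.181 -1.698 4.112
vertex -0.8 -1.41 5.061
vertex -1.202 -0.779 2.407
endloop
endfacet
facet normal 0.451 0.423 -0.785
outer loop
vertex 0.179 -0.491 3.356
vertex 0.881 -2.182 2.848
vertex -1.202 -0.779 2.407
endloop
endfacet
facet normal -0.369 0.890 0.268
outer loop
vertex -1.202 -0.779 2.407
vertex -0.8 -1.41 5.061
vertex 0.179 -0.491 3.356
endloop
endfacet
facet normal 0.812 0.170 0.558
outer loop
vertex 0.179 -0.491 3.356
vertex -0.098 -3.101 4.553
vertex 0.881 -2.182 2.848
endloop
endfacet
facet normal 0.812 0.170 0.558
outer loop
vertex -0.8 -1.41 5.061
vertex -0.098 -3.101 4.553
vertex 0.179 -0.491 3.356
endloop
endfacet
facet normal -0.889 0.458 -0.018
outer loop
vertex 2.686 -0.404 1.366
vertex 3.251 0.674 0.881
vertex 2.509 -0.788 0.307
endloop
endfacet
facet normal -0.431 -0.823 0.370
outer loop
vertex 4.189 -1.654 0.339
vertex 2.686 -0.404 1.366
vertex 2.509 -0.788 0.307
endloop
endfacet
facet normal -0.889 0.458 -0.018
outer loop
vertex 2.509 -0.788 0.307
vertex 3.251 0.674 0.881
vertex 3.074 0.29 -0.178
endloop
endfacet
facet normal -0.156 -0.336 -0.929
outer loop
vertex 3.074 0.29 -0.178
vertex 4.189 -1.654 0.339
vertex 2.509 -0.788 0.307
endloop
endfacet
facet normal 0.156 0.336 0.929
outer loop
vertex 2.686 -0.404 1.366
vertex 4.931 -0.192 0.913
vertex 3.251 0.674 0.881
endloop
endfacet
facet normal -0.431 -0.823 0.370
outer loop
vertex 4.366 -1.27 1.398
vertex 2.686 -0.404 1.366
vertex 4.189 -1.654 0.339
endloop
endfacet
facet normal 0.156 0.336 0.929
outer loop
vertex 4.366 -1.27 1.398
vertex 4.931 -0.192 0.913
vertex 2.686 -0.404 1.366
endloop
endfacet
facet normal 0.431 0.823 -0.370
outer loop
vertex 3.251 0.674 0.881
vertex 4.931 -0.192 0.913
vertex 3.074 0.29 -0.178
endloop
endfacet
facet normal -0.156 -0.336 -0.929
outer loop
vertex 4.754 -0.576 -0.146
vertex 4.189 -1.654 0.339
vertex 3.074 0.29 -0.178
endloop
endfacet
facet normal 0.431 0.823 -0.370
outer loop
vertex 3.074 0.29 -0.178
vertex 4.931 -0.192 0.913
vertex 4.754 -0.576 -0.146
endloop
endfacet
facet normal 0.889 -0.458 0.018
outer loop
vertex 4.754 -0.576 -0.146
vertex 4.366 -1.27 1.398
vertex 4.189 -1.654 0.339
endloop
endfacet
facet normal 0.889 -0.458 0.018
outer loop
vertex 4.931 -0.192 0.913
vertex 4.366 -1.27 1.398
vertex 4.754 -0.576 -0.146
endloop
endfacet
facet normal -0.115 -0.915 -0.386
outer loop
vertex -3.587 1.17 -0.144
vertex -3.933 1.357 -0.485
vertex -3.427 1.345 -0.607
endloop
endfacet
facet normal 0.946 -0.009 0.323
outer loop
vertex -3.587 1.17 -0.144
vertex -3.427 1.345 -0.607
vertex -3.707 3.143 0.265
endloop
endfacet
facet normal -0.115 -0.915 -0.386
outer loop
vertex -3.427 1.345 -0.607
vertex -3.933 1.357 -0.485
vertex -3.773 1.532 -0.948
endloop
endfacet
facet normal 0.745 0.381 -0.547
outer loop
vertex -3.427 1.345 -0.607
vertex -3.773 1.532 -0.948
vertex -3.707 3.143 0.265
endloop
endfacet
facet normal -0.115 -0.915 -0.386
outer loop
vertex -3.773 1.532 -0.948
vertex -3.933 1.357 -0.485
vertex -4.278 1.544 -0.826
endloop
endfacet
facet normal -0.175 0.597 -0.783
outer loop
vertex -3.773 1.532 -0.948
vertex -4.278 1.544 -0.826
vertex -3.707 3.143 0.265
endloop
endfacet
facet normal -0.116 -0.916 -0.384
outer loop
vertex -4.278 1.544 -0.826
vertex -3.933 1.357 -0.485
vertex -4.438 1.37 -0.363
endloop
endfacet
facet normal -0.894 0.422 -0.150
outer loop
vertex -4.278 1.544 -0.826
vertex -4.438 1.37 -0.363
vertex -3.707 3.143 0.265
endloop
endfacet
facet normal -0.116 -0.916 -0.384
outer loop
vertex -4.438 1.37 -0.363
vertex -3.933 1.357 -0.485
vertex -4.093 1.183 -0.022
endloop
endfacet
facet normal -0.694 0.031 0.719
outer loop
vertex -4.438 1.37 -0.363
vertex -4.093 1.183 -0.022
vertex -3.707 3.143 0.265
endloop
endfacet
facet normal -0.116 -0.916 -0.384
outer loop
vertex -4.093 1.183 -0.022
vertex -3.933 1.357 -0.485
vertex -3.587 1.17 -0.144
endloop
endfacet
facet normal 0.226 -0.185 0.957
outer loop
vertex -4.093 1.183 -0.022
vertex -3.587 1.17 -0.144
vertex -3.707 3.143 0.265
endloop
endfacet

endsolid


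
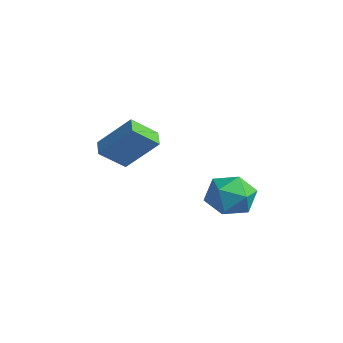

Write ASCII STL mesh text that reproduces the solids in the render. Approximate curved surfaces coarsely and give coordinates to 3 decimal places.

solid 
facet normal -0.083 0.771 0.632
outer loop
vertex 2.094 1.486 -2.092
vertex 1.012 1.164 -1.841
vertex 1.897 0.751 -1.221
endloop
endfacet
facet normal 0.593 0.544 0.593
outer loop
vertex 2.094 1.486 -2.092
vertex 1.897 0.751 -1.221
vertex 2.784 0.57 -1.941
endloop
endfacet
facet normal 0.803 0.590 -0.087
outer loop
vertex 2.094 1.486 -2.092
vertex 2.784 0.57 -1.941
vertex 2.447 0.871 -3.006
endloop
endfacet
facet normal 0.257 0.845 -0.469
outer loop
vertex 2.094 1.486 -2.092
vertex 2.447 0.871 -3.006
vertex 1.352 1.238 -2.944
endloop
endfacet
facet normal -0.291 0.957 -0.025
outer loop
vertex 2.094 1.486 -2.092
vertex 1.352 1.238 -2.944
vertex 1.012 1.164 -1.841
endloop
endfacet
facet normal 0.606 -0.144 0.782
outer loop
vertex 2.784 0.57 -1.941
vertex 1.897 0.751 -1.221
vertex 2.128 -0.318 -1.596
endloop
endfacet
facet normal -0.487 0.223 0.844
outer loop
vertex 1.897 0.751 -1.221
vertex 1.012 1.164 -1.841
vertex 1.033 0.049 -1.534
endloop
endfacet
facet normal -0.824 0.523 -0.219
outer loop
vertex 1.012 1.164 -1.841
vertex 1.352 1.238 -2.944
vertex 0.696 0.35 -2.599
endloop
endfacet
facet normal 0.062 0.342 -0.938
outer loop
vertex 1.352 1.238 -2.944
vertex 2.447 0.871 -3.006
vertex 1.583 0.169 -3.319
endloop
endfacet
facet normal 0.945 -0.070 -0.319
outer loop
vertex 2.447 0.871 -3.006
vertex 2.784 0.57 -1.941
vertex 2.468 -0.244 -2.699
endloop
endfacet
facet normal -0.257 -0.845 0.469
outer loop
vertex 1.386 -0.566 -2.448
vertex 2.128 -0.318 -1.596
vertex 1.033 0.049 -1.534
endloop
endfacet
facet normal -0.803 -0.590 0.087
outer loop
vertex 1.386 -0.566 -2.448
vertex 1.033 0.049 -1.534
vertex 0.696 0.35 -2.599
endloop
endfacet
facet normal -0.593 -0.544 -0.593
outer loop
vertex 1.386 -0.566 -2.448
vertex 0.696 0.35 -2.599
vertex 1.583 0.169 -3.319
endloop
endfacet
facet normal 0.083 -0.771 -0.632
outer loop
vertex 1.386 -0.566 -2.448
vertex 1.583 0.169 -3.319
vertex 2.468 -0.244 -2.699
endloop
endfacet
facet normal 0.291 -0.957 0.025
outer loop
vertex 1.386 -0.566 -2.448
vertex 2.468 -0.244 -2.699
vertex 2.128 -0.318 -1.596
endloop
endfacet
facet normal -0.062 -0.342 0.938
outer loop
vertex 1.033 0.049 -1.534
vertex 2.128 -0.318 -1.596
vertex 1.897 0.751 -1.221
endloop
endfacet
facet normal -0.945 0.070 0.319
outer loop
vertex 0.696 0.35 -2.599
vertex 1.033 0.049 -1.534
vertex 1.012 1.164 -1.841
endloop
endfacet
facet normal -0.606 0.144 -0.782
outer loop
vertex 1.583 0.169 -3.319
vertex 0.696 0.35 -2.599
vertex 1.352 1.238 -2.944
endloop
endfacet
facet normal 0.487 -0.223 -0.844
outer loop
vertex 2.468 -0.244 -2.699
vertex 1.583 0.169 -3.319
vertex 2.447 0.871 -3.006
endloop
endfacet
facet normal 0.824 -0.523 0.219
outer loop
vertex 2.128 -0.318 -1.596
vertex 2.468 -0.244 -2.699
vertex 2.784 0.57 -1.941
endloop
endfacet
facet normal -0.485 -0.506 -0.713
outer loop
vertex -3.204 -2.913 -1.149
vertex -3.984 -2.563 -0.867
vertex -3.025 -1.75 -2.096
endloop
endfacet
facet normal 0.866 -0.389 -0.314
outer loop
vertex -2.016 -0.697 -0.613
vertex -3.204 -2.913 -1.149
vertex -3.025 -1.75 -2.096
endloop
endfacet
facet normal -0.485 -0.506 -0.713
outer loop
vertex -3.025 -1.75 -2.096
vertex -3.984 -2.563 -0.867
vertex -3.804 -1.4 -1.814
endloop
endfacet
facet normal 0.119 0.770 -0.627
outer loop
vertex -3.804 -1.4 -1.814
vertex -2.016 -0.697 -0.613
vertex -3.025 -1.75 -2.096
endloop
endfacet
facet normal -0.119 -0.770 0.627
outer loop
vertex -3.204 -2.913 -1.149
vertex -2.975 -1.51 0.616
vertex -3.984 -2.563 -0.867
endloop
endfacet
facet normal 0.867 -0.389 -0.313
outer loop
vertex -2.196 -1.86 0.334
vertex -3.204 -2.913 -1.149
vertex -2.016 -0.697 -0.613
endloop
endfacet
facet normal -0.119 -0.770 0.627
outer loop
vertex -2.196 -1.86 0.334
vertex -2.975 -1.51 0.616
vertex -3.204 -2.913 -1.149
endloop
endfacet
facet normal -0.866 0.389 0.313
outer loop
vertex -3.984 -2.563 -0.867
vertex -2.975 -1.51 0.616
vertex -3.804 -1.4 -1.814
endloop
endfacet
facet normal 0.119 0.770 -0.627
outer loop
vertex -2.796 -0.347 -0.331
vertex -2.016 -0.697 -0.613
vertex -3.804 -1.4 -1.814
endloop
endfacet
facet normal -0.867 0.388 0.313
outer loop
vertex -3.804 -1.4 -1.814
vertex -2.975 -1.51 0.616
vertex -2.796 -0.347 -0.331
endloop
endfacet
facet normal 0.485 0.506 0.713
outer loop
vertex -2.796 -0.347 -0.331
vertex -2.196 -1.86 0.334
vertex -2.016 -0.697 -0.613
endloop
endfacet
facet normal 0.485 0.506 0.713
outer loop
vertex -2.975 -1.51 0.616
vertex -2.196 -1.86 0.334
vertex -2.796 -0.347 -0.331
endloop
endfacet

endsolid


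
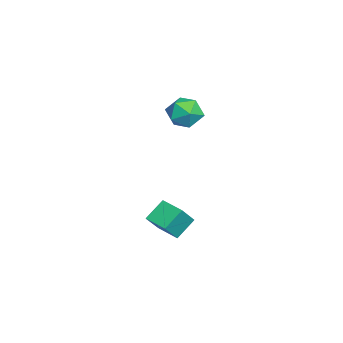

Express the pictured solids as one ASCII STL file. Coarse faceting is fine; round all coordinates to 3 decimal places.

solid 
facet normal -0.258 0.891 0.373
outer loop
vertex -3.705 0.356 3.279
vertex -4.816 -0.062 3.509
vertex -3.948 -0.161 4.345
endloop
endfacet
facet normal 0.437 0.766 0.471
outer loop
vertex -3.705 0.356 3.279
vertex -3.948 -0.161 4.345
vertex -2.909 -0.405 3.778
endloop
endfacet
facet normal 0.734 0.658 -0.169
outer loop
vertex -3.705 0.356 3.279
vertex -2.909 -0.405 3.778
vertex -3.134 -0.458 2.591
endloop
endfacet
facet normal 0.222 0.716 -0.662
outer loop
vertex -3.705 0.356 3.279
vertex -3.134 -0.458 2.591
vertex -4.312 -0.246 2.425
endloop
endfacet
facet normal -0.391 0.860 -0.328
outer loop
vertex -3.705 0.356 3.279
vertex -4.312 -0.246 2.425
vertex -4.816 -0.062 3.509
endloop
endfacet
facet normal 0.502 0.164 0.849
outer loop
vertex -2.909 -0.405 3.778
vertex -3.948 -0.161 4.345
vertex -3.528 -1.294 4.315
endloop
endfacet
facet normal -0.624 0.366 0.691
outer loop
vertex -3.948 -0.161 4.345
vertex -4.816 -0.062 3.509
vertex -4.706 -1.082 4.149
endloop
endfacet
facet normal -0.839 0.316 -0.444
outer loop
vertex -4.816 -0.062 3.509
vertex -4.312 -0.246 2.425
vertex -4.931 -1.135 2.962
endloop
endfacet
facet normal 0.154 0.083 -0.985
outer loop
vertex -4.312 -0.246 2.425
vertex -3.134 -0.458 2.591
vertex -3.892 -1.379 2.395
endloop
endfacet
facet normal 0.983 -0.011 -0.186
outer loop
vertex -3.134 -0.458 2.591
vertex -2.909 -0.405 3.778
vertex -3.024 -1.478 3.231
endloop
endfacet
facet normal -0.222 -0.716 0.662
outer loop
vertex -4.135 -1.896 3.461
vertex -3.528 -1.294 4.315
vertex -4.706 -1.082 4.149
endloop
endfacet
facet normal -0.734 -0.658 0.169
outer loop
vertex -4.135 -1.896 3.461
vertex -4.706 -1.082 4.149
vertex -4.931 -1.135 2.962
endloop
endfacet
facet normal -0.437 -0.766 -0.471
outer loop
vertex -4.135 -1.896 3.461
vertex -4.931 -1.135 2.962
vertex -3.892 -1.379 2.395
endloop
endfacet
facet normal 0.258 -0.891 -0.373
outer loop
vertex -4.135 -1.896 3.461
vertex -3.892 -1.379 2.395
vertex -3.024 -1.478 3.231
endloop
endfacet
facet normal 0.391 -0.860 0.328
outer loop
vertex -4.135 -1.896 3.461
vertex -3.024 -1.478 3.231
vertex -3.528 -1.294 4.315
endloop
endfacet
facet normal -0.154 -0.083 0.985
outer loop
vertex -4.706 -1.082 4.149
vertex -3.528 -1.294 4.315
vertex -3.948 -0.161 4.345
endloop
endfacet
facet normal -0.983 0.011 0.186
outer loop
vertex -4.931 -1.135 2.962
vertex -4.706 -1.082 4.149
vertex -4.816 -0.062 3.509
endloop
endfacet
facet normal -0.502 -0.164 -0.849
outer loop
vertex -3.892 -1.379 2.395
vertex -4.931 -1.135 2.962
vertex -4.312 -0.246 2.425
endloop
endfacet
facet normal 0.624 -0.366 -0.691
outer loop
vertex -3.024 -1.478 3.231
vertex -3.892 -1.379 2.395
vertex -3.134 -0.458 2.591
endloop
endfacet
facet normal 0.839 -0.316 0.444
outer loop
vertex -3.528 -1.294 4.315
vertex -3.024 -1.478 3.231
vertex -2.909 -0.405 3.778
endloop
endfacet
facet normal -0.529 0.560 0.637
outer loop
vertex 2.452 -1.519 -0.051
vertex 3.421 -0.425 -0.209
vertex 1.575 -0.924 -1.302
endloop
endfacet
facet normal -0.659 -0.745 0.108
outer loop
vertex 2.379 -1.775 -2.271
vertex 2.452 -1.519 -0.051
vertex 1.575 -0.924 -1.302
endloop
endfacet
facet normal -0.529 0.560 0.638
outer loop
vertex 1.575 -0.924 -1.302
vertex 3.421 -0.425 -0.209
vertex 2.544 0.171 -1.46
endloop
endfacet
facet normal -0.535 0.363 -0.763
outer loop
vertex 2.544 0.171 -1.46
vertex 2.379 -1.775 -2.271
vertex 1.575 -0.924 -1.302
endloop
endfacet
facet normal 0.535 -0.363 0.763
outer loop
vertex 2.452 -1.519 -0.051
vertex 4.225 -1.276 -1.178
vertex 3.421 -0.425 -0.209
endloop
endfacet
facet normal -0.659 -0.744 0.108
outer loop
vertex 3.256 -2.371 -1.02
vertex 2.452 -1.519 -0.051
vertex 2.379 -1.775 -2.271
endloop
endfacet
facet normal 0.535 -0.363 0.763
outer loop
vertex 3.256 -2.371 -1.02
vertex 4.225 -1.276 -1.178
vertex 2.452 -1.519 -0.051
endloop
endfacet
facet normal 0.659 0.745 -0.107
outer loop
vertex 3.421 -0.425 -0.209
vertex 4.225 -1.276 -1.178
vertex 2.544 0.171 -1.46
endloop
endfacet
facet normal -0.535 0.363 -0.763
outer loop
vertex 3.348 -0.681 -2.429
vertex 2.379 -1.775 -2.271
vertex 2.544 0.171 -1.46
endloop
endfacet
facet normal 0.659 0.744 -0.108
outer loop
vertex 2.544 0.171 -1.46
vertex 4.225 -1.276 -1.178
vertex 3.348 -0.681 -2.429
endloop
endfacet
facet normal 0.529 -0.560 -0.638
outer loop
vertex 3.348 -0.681 -2.429
vertex 3.256 -2.371 -1.02
vertex 2.379 -1.775 -2.271
endloop
endfacet
facet normal 0.529 -0.560 -0.637
outer loop
vertex 4.225 -1.276 -1.178
vertex 3.256 -2.371 -1.02
vertex 3.348 -0.681 -2.429
endloop
endfacet

endsolid


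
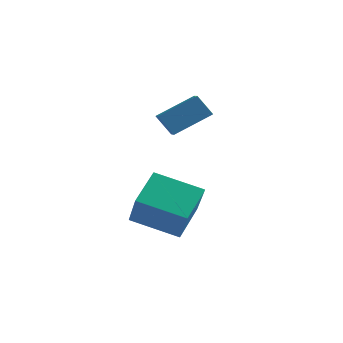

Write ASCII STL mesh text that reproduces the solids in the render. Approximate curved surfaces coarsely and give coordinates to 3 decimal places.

solid 
facet normal -0.374 0.490 -0.787
outer loop
vertex 0.127 0.193 -0.496
vertex 2.147 0.559 -1.229
vertex 0.067 -1.364 -1.437
endloop
endfacet
facet normal -0.926 -0.168 0.337
outer loop
vertex 0.813 -2.339 0.129
vertex 0.127 0.193 -0.496
vertex 0.067 -1.364 -1.437
endloop
endfacet
facet normal -0.374 0.490 -0.787
outer loop
vertex 0.067 -1.364 -1.437
vertex 2.147 0.559 -1.229
vertex 2.087 -0.998 -2.17
endloop
endfacet
facet normal -0.033 -0.855 -0.517
outer loop
vertex 2.087 -0.998 -2.17
vertex 0.813 -2.339 0.129
vertex 0.067 -1.364 -1.437
endloop
endfacet
facet normal 0.033 0.855 0.517
outer loop
vertex 0.127 0.193 -0.496
vertex 2.893 -0.416 0.337
vertex 2.147 0.559 -1.229
endloop
endfacet
facet normal -0.926 -0.168 0.337
outer loop
vertex 0.873 -0.782 1.07
vertex 0.127 0.193 -0.496
vertex 0.813 -2.339 0.129
endloop
endfacet
facet normal 0.033 0.855 0.517
outer loop
vertex 0.873 -0.782 1.07
vertex 2.893 -0.416 0.337
vertex 0.127 0.193 -0.496
endloop
endfacet
facet normal 0.926 0.168 -0.337
outer loop
vertex 2.147 0.559 -1.229
vertex 2.893 -0.416 0.337
vertex 2.087 -0.998 -2.17
endloop
endfacet
facet normal -0.033 -0.855 -0.517
outer loop
vertex 2.833 -1.973 -0.604
vertex 0.813 -2.339 0.129
vertex 2.087 -0.998 -2.17
endloop
endfacet
facet normal 0.926 0.168 -0.337
outer loop
vertex 2.087 -0.998 -2.17
vertex 2.893 -0.416 0.337
vertex 2.833 -1.973 -0.604
endloop
endfacet
facet normal 0.374 -0.490 0.787
outer loop
vertex 2.833 -1.973 -0.604
vertex 0.873 -0.782 1.07
vertex 0.813 -2.339 0.129
endloop
endfacet
facet normal 0.374 -0.490 0.787
outer loop
vertex 2.893 -0.416 0.337
vertex 0.873 -0.782 1.07
vertex 2.833 -1.973 -0.604
endloop
endfacet
facet normal -0.584 -0.045 0.811
outer loop
vertex 0.373 0.754 3.49
vertex 1.564 1.881 4.41
vertex -0.044 1.409 3.226
endloop
endfacet
facet normal -0.633 -0.600 -0.489
outer loop
vertex 0.616 1.459 2.31
vertex 0.373 0.754 3.49
vertex -0.044 1.409 3.226
endloop
endfacet
facet normal -0.584 -0.045 0.811
outer loop
vertex -0.044 1.409 3.226
vertex 1.564 1.881 4.41
vertex 1.147 2.536 4.146
endloop
endfacet
facet normal -0.507 0.799 -0.322
outer loop
vertex 1.147 2.536 4.146
vertex 0.616 1.459 2.31
vertex -0.044 1.409 3.226
endloop
endfacet
facet normal 0.507 -0.799 0.322
outer loop
vertex 0.373 0.754 3.49
vertex 2.224 1.931 3.494
vertex 1.564 1.881 4.41
endloop
endfacet
facet normal -0.633 -0.600 -0.489
outer loop
vertex 1.033 0.804 2.574
vertex 0.373 0.754 3.49
vertex 0.616 1.459 2.31
endloop
endfacet
facet normal 0.507 -0.799 0.322
outer loop
vertex 1.033 0.804 2.574
vertex 2.224 1.931 3.494
vertex 0.373 0.754 3.49
endloop
endfacet
facet normal 0.633 0.600 0.489
outer loop
vertex 1.564 1.881 4.41
vertex 2.224 1.931 3.494
vertex 1.147 2.536 4.146
endloop
endfacet
facet normal -0.507 0.799 -0.322
outer loop
vertex 1.807 2.586 3.23
vertex 0.616 1.459 2.31
vertex 1.147 2.536 4.146
endloop
endfacet
facet normal 0.633 0.600 0.489
outer loop
vertex 1.147 2.536 4.146
vertex 2.224 1.931 3.494
vertex 1.807 2.586 3.23
endloop
endfacet
facet normal 0.584 0.045 -0.811
outer loop
vertex 1.807 2.586 3.23
vertex 1.033 0.804 2.574
vertex 0.616 1.459 2.31
endloop
endfacet
facet normal 0.584 0.045 -0.811
outer loop
vertex 2.224 1.931 3.494
vertex 1.033 0.804 2.574
vertex 1.807 2.586 3.23
endloop
endfacet

endsolid


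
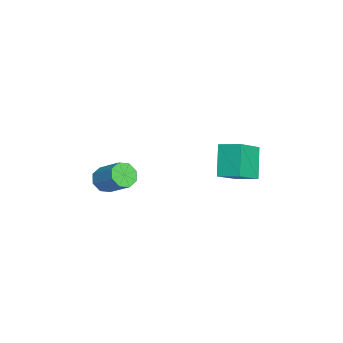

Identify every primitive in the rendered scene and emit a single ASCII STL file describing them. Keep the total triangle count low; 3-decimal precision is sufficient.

solid 
facet normal -0.570 -0.587 -0.575
outer loop
vertex 0.395 -3.379 0.786
vertex -0.293 -3.139 1.223
vertex 0.11 -2.853 0.531
endloop
endfacet
facet normal 0.695 0.028 -0.718
outer loop
vertex 0.395 -3.379 0.786
vertex 0.11 -2.853 0.531
vertex 1.421 -2.322 1.82
endloop
endfacet
facet normal 0.695 0.028 -0.718
outer loop
vertex 1.421 -2.322 1.82
vertex 0.11 -2.853 0.531
vertex 1.136 -1.795 1.565
endloop
endfacet
facet normal 0.571 0.587 0.575
outer loop
vertex 1.421 -2.322 1.82
vertex 1.136 -1.795 1.565
vertex 0.733 -2.081 2.257
endloop
endfacet
facet normal -0.570 -0.587 -0.575
outer loop
vertex 0.11 -2.853 0.531
vertex -0.293 -3.139 1.223
vertex -0.412 -2.494 0.682
endloop
endfacet
facet normal 0.180 0.592 -0.785
outer loop
vertex 0.11 -2.853 0.531
vertex -0.412 -2.494 0.682
vertex 1.136 -1.795 1.565
endloop
endfacet
facet normal 0.180 0.593 -0.785
outer loop
vertex 1.136 -1.795 1.565
vertex -0.412 -2.494 0.682
vertex 0.614 -1.437 1.716
endloop
endfacet
facet normal 0.569 0.588 0.575
outer loop
vertex 1.136 -1.795 1.565
vertex 0.614 -1.437 1.716
vertex 0.733 -2.081 2.257
endloop
endfacet
facet normal -0.569 -0.587 -0.575
outer loop
vertex -0.412 -2.494 0.682
vertex -0.293 -3.139 1.223
vertex -0.864 -2.513 1.149
endloop
endfacet
facet normal -0.439 0.809 -0.392
outer loop
vertex -0.412 -2.494 0.682
vertex -0.864 -2.513 1.149
vertex 0.614 -1.437 1.716
endloop
endfacet
facet normal -0.439 0.809 -0.392
outer loop
vertex 0.614 -1.437 1.716
vertex -0.864 -2.513 1.149
vertex 0.162 -1.456 2.183
endloop
endfacet
facet normal 0.569 0.588 0.575
outer loop
vertex 0.614 -1.437 1.716
vertex 0.162 -1.456 2.183
vertex 0.733 -2.081 2.257
endloop
endfacet
facet normal -0.570 -0.588 -0.574
outer loop
vertex -0.864 -2.513 1.149
vertex -0.293 -3.139 1.223
vertex -0.981 -2.898 1.66
endloop
endfacet
facet normal -0.802 0.551 0.232
outer loop
vertex -0.864 -2.513 1.149
vertex -0.981 -2.898 1.66
vertex 0.162 -1.456 2.183
endloop
endfacet
facet normal -0.802 0.551 0.232
outer loop
vertex 0.162 -1.456 2.183
vertex -0.981 -2.898 1.66
vertex 0.045 -1.841 2.694
endloop
endfacet
facet normal 0.570 0.588 0.574
outer loop
vertex 0.162 -1.456 2.183
vertex 0.045 -1.841 2.694
vertex 0.733 -2.081 2.257
endloop
endfacet
facet normal -0.571 -0.587 -0.575
outer loop
vertex -0.981 -2.898 1.66
vertex -0.293 -3.139 1.223
vertex -0.696 -3.425 1.915
endloop
endfacet
facet normal -0.695 -0.028 0.718
outer loop
vertex -0.981 -2.898 1.66
vertex -0.696 -3.425 1.915
vertex 0.045 -1.841 2.694
endloop
endfacet
facet normal -0.695 -0.028 0.718
outer loop
vertex 0.045 -1.841 2.694
vertex -0.696 -3.425 1.915
vertex 0.33 -2.367 2.949
endloop
endfacet
facet normal 0.570 0.587 0.575
outer loop
vertex 0.045 -1.841 2.694
vertex 0.33 -2.367 2.949
vertex 0.733 -2.081 2.257
endloop
endfacet
facet normal -0.569 -0.588 -0.575
outer loop
vertex -0.696 -3.425 1.915
vertex -0.293 -3.139 1.223
vertex -0.174 -3.783 1.764
endloop
endfacet
facet normal -0.180 -0.593 0.785
outer loop
vertex -0.696 -3.425 1.915
vertex -0.174 -3.783 1.764
vertex 0.33 -2.367 2.949
endloop
endfacet
facet normal -0.181 -0.593 0.785
outer loop
vertex 0.33 -2.367 2.949
vertex -0.174 -3.783 1.764
vertex 0.852 -2.726 2.798
endloop
endfacet
facet normal 0.570 0.587 0.575
outer loop
vertex 0.33 -2.367 2.949
vertex 0.852 -2.726 2.798
vertex 0.733 -2.081 2.257
endloop
endfacet
facet normal -0.569 -0.588 -0.575
outer loop
vertex -0.174 -3.783 1.764
vertex -0.293 -3.139 1.223
vertex 0.278 -3.764 1.297
endloop
endfacet
facet normal 0.439 -0.809 0.392
outer loop
vertex -0.174 -3.783 1.764
vertex 0.278 -3.764 1.297
vertex 0.852 -2.726 2.798
endloop
endfacet
facet normal 0.439 -0.809 0.392
outer loop
vertex 0.852 -2.726 2.798
vertex 0.278 -3.764 1.297
vertex 1.304 -2.707 2.331
endloop
endfacet
facet normal 0.569 0.587 0.575
outer loop
vertex 0.852 -2.726 2.798
vertex 1.304 -2.707 2.331
vertex 0.733 -2.081 2.257
endloop
endfacet
facet normal -0.570 -0.588 -0.574
outer loop
vertex 0.278 -3.764 1.297
vertex -0.293 -3.139 1.223
vertex 0.395 -3.379 0.786
endloop
endfacet
facet normal 0.802 -0.551 -0.232
outer loop
vertex 0.278 -3.764 1.297
vertex 0.395 -3.379 0.786
vertex 1.304 -2.707 2.331
endloop
endfacet
facet normal 0.802 -0.551 -0.232
outer loop
vertex 1.304 -2.707 2.331
vertex 0.395 -3.379 0.786
vertex 1.421 -2.322 1.82
endloop
endfacet
facet normal 0.570 0.588 0.574
outer loop
vertex 1.304 -2.707 2.331
vertex 1.421 -2.322 1.82
vertex 0.733 -2.081 2.257
endloop
endfacet
facet normal -0.697 0.482 -0.532
outer loop
vertex -1.45 3.868 3.027
vertex -0.907 5.032 3.37
vertex -0.218 3.788 1.341
endloop
endfacet
facet normal -0.409 -0.876 -0.257
outer loop
vertex 1.287 2.748 2.49
vertex -1.45 3.868 3.027
vertex -0.218 3.788 1.341
endloop
endfacet
facet normal -0.696 0.482 -0.532
outer loop
vertex -0.218 3.788 1.341
vertex -0.907 5.032 3.37
vertex 0.326 4.953 1.684
endloop
endfacet
facet normal 0.590 -0.038 -0.807
outer loop
vertex 0.326 4.953 1.684
vertex 1.287 2.748 2.49
vertex -0.218 3.788 1.341
endloop
endfacet
facet normal -0.590 0.037 0.807
outer loop
vertex -1.45 3.868 3.027
vertex 0.598 3.992 4.519
vertex -0.907 5.032 3.37
endloop
endfacet
facet normal -0.409 -0.875 -0.258
outer loop
vertex 0.054 2.827 4.176
vertex -1.45 3.868 3.027
vertex 1.287 2.748 2.49
endloop
endfacet
facet normal -0.590 0.038 0.807
outer loop
vertex 0.054 2.827 4.176
vertex 0.598 3.992 4.519
vertex -1.45 3.868 3.027
endloop
endfacet
facet normal 0.408 0.876 0.258
outer loop
vertex -0.907 5.032 3.37
vertex 0.598 3.992 4.519
vertex 0.326 4.953 1.684
endloop
endfacet
facet normal 0.590 -0.038 -0.806
outer loop
vertex 1.83 3.912 2.833
vertex 1.287 2.748 2.49
vertex 0.326 4.953 1.684
endloop
endfacet
facet normal 0.409 0.875 0.257
outer loop
vertex 0.326 4.953 1.684
vertex 0.598 3.992 4.519
vertex 1.83 3.912 2.833
endloop
endfacet
facet normal 0.696 -0.482 0.532
outer loop
vertex 1.83 3.912 2.833
vertex 0.054 2.827 4.176
vertex 1.287 2.748 2.49
endloop
endfacet
facet normal 0.696 -0.482 0.532
outer loop
vertex 0.598 3.992 4.519
vertex 0.054 2.827 4.176
vertex 1.83 3.912 2.833
endloop
endfacet

endsolid


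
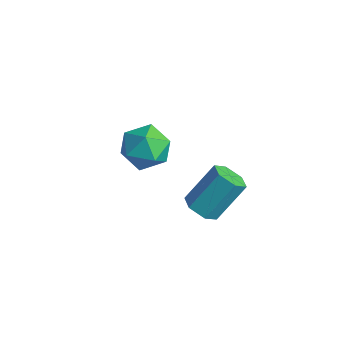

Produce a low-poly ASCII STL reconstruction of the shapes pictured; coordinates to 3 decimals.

solid 
facet normal 0.045 0.921 0.387
outer loop
vertex -1.736 0.811 -3.685
vertex -2.022 0.38 -2.627
vertex -0.891 0.458 -2.945
endloop
endfacet
facet normal 0.497 0.853 -0.161
outer loop
vertex -1.736 0.811 -3.685
vertex -0.891 0.458 -2.945
vertex -0.816 0.198 -4.091
endloop
endfacet
facet normal 0.118 0.666 -0.737
outer loop
vertex -1.736 0.811 -3.685
vertex -0.816 0.198 -4.091
vertex -1.902 -0.041 -4.481
endloop
endfacet
facet normal -0.567 0.619 -0.544
outer loop
vertex -1.736 0.811 -3.685
vertex -1.902 -0.041 -4.481
vertex -2.647 0.072 -3.576
endloop
endfacet
facet normal -0.612 0.776 0.151
outer loop
vertex -1.736 0.811 -3.685
vertex -2.647 0.072 -3.576
vertex -2.022 0.38 -2.627
endloop
endfacet
facet normal 0.947 0.320 -0.011
outer loop
vertex -0.816 0.198 -4.091
vertex -0.891 0.458 -2.945
vertex -0.533 -0.612 -3.284
endloop
endfacet
facet normal 0.217 0.431 0.876
outer loop
vertex -0.891 0.458 -2.945
vertex -2.022 0.38 -2.627
vertex -1.278 -0.499 -2.379
endloop
endfacet
facet normal -0.847 0.196 0.494
outer loop
vertex -2.022 0.38 -2.627
vertex -2.647 0.072 -3.576
vertex -2.364 -0.738 -2.769
endloop
endfacet
facet normal -0.774 -0.059 -0.630
outer loop
vertex -2.647 0.072 -3.576
vertex -1.902 -0.041 -4.481
vertex -2.289 -0.998 -3.915
endloop
endfacet
facet normal 0.335 0.017 -0.942
outer loop
vertex -1.902 -0.041 -4.481
vertex -0.816 0.198 -4.091
vertex -1.158 -0.92 -4.233
endloop
endfacet
facet normal 0.567 -0.619 0.544
outer loop
vertex -1.444 -1.351 -3.175
vertex -0.533 -0.612 -3.284
vertex -1.278 -0.499 -2.379
endloop
endfacet
facet normal -0.118 -0.666 0.737
outer loop
vertex -1.444 -1.351 -3.175
vertex -1.278 -0.499 -2.379
vertex -2.364 -0.738 -2.769
endloop
endfacet
facet normal -0.497 -0.853 0.161
outer loop
vertex -1.444 -1.351 -3.175
vertex -2.364 -0.738 -2.769
vertex -2.289 -0.998 -3.915
endloop
endfacet
facet normal -0.045 -0.921 -0.387
outer loop
vertex -1.444 -1.351 -3.175
vertex -2.289 -0.998 -3.915
vertex -1.158 -0.92 -4.233
endloop
endfacet
facet normal 0.612 -0.776 -0.151
outer loop
vertex -1.444 -1.351 -3.175
vertex -1.158 -0.92 -4.233
vertex -0.533 -0.612 -3.284
endloop
endfacet
facet normal 0.774 0.059 0.630
outer loop
vertex -1.278 -0.499 -2.379
vertex -0.533 -0.612 -3.284
vertex -0.891 0.458 -2.945
endloop
endfacet
facet normal -0.335 -0.017 0.942
outer loop
vertex -2.364 -0.738 -2.769
vertex -1.278 -0.499 -2.379
vertex -2.022 0.38 -2.627
endloop
endfacet
facet normal -0.947 -0.320 0.011
outer loop
vertex -2.289 -0.998 -3.915
vertex -2.364 -0.738 -2.769
vertex -2.647 0.072 -3.576
endloop
endfacet
facet normal -0.217 -0.431 -0.876
outer loop
vertex -1.158 -0.92 -4.233
vertex -2.289 -0.998 -3.915
vertex -1.902 -0.041 -4.481
endloop
endfacet
facet normal 0.847 -0.196 -0.494
outer loop
vertex -0.533 -0.612 -3.284
vertex -1.158 -0.92 -4.233
vertex -0.816 0.198 -4.091
endloop
endfacet
facet normal -0.129 -0.636 -0.761
outer loop
vertex 3.681 -0.943 -3.48
vertex 3.021 -1.2 -3.153
vertex 3.002 -0.6 -3.651
endloop
endfacet
facet normal 0.474 0.634 -0.611
outer loop
vertex 3.681 -0.943 -3.48
vertex 3.002 -0.6 -3.651
vertex 3.939 0.316 -1.974
endloop
endfacet
facet normal 0.474 0.634 -0.611
outer loop
vertex 3.939 0.316 -1.974
vertex 3.002 -0.6 -3.651
vertex 3.259 0.659 -2.145
endloop
endfacet
facet normal 0.130 0.636 0.760
outer loop
vertex 3.939 0.316 -1.974
vertex 3.259 0.659 -2.145
vertex 3.279 0.06 -1.647
endloop
endfacet
facet normal -0.130 -0.636 -0.761
outer loop
vertex 3.002 -0.6 -3.651
vertex 3.021 -1.2 -3.153
vertex 2.342 -0.856 -3.324
endloop
endfacet
facet normal -0.516 0.698 -0.496
outer loop
vertex 3.002 -0.6 -3.651
vertex 2.342 -0.856 -3.324
vertex 3.259 0.659 -2.145
endloop
endfacet
facet normal -0.516 0.698 -0.496
outer loop
vertex 3.259 0.659 -2.145
vertex 2.342 -0.856 -3.324
vertex 2.599 0.403 -1.818
endloop
endfacet
facet normal 0.130 0.636 0.760
outer loop
vertex 3.259 0.659 -2.145
vertex 2.599 0.403 -1.818
vertex 3.279 0.06 -1.647
endloop
endfacet
facet normal -0.130 -0.636 -0.761
outer loop
vertex 2.342 -0.856 -3.324
vertex 3.021 -1.2 -3.153
vertex 2.361 -1.456 -2.826
endloop
endfacet
facet normal -0.991 0.064 0.115
outer loop
vertex 2.342 -0.856 -3.324
vertex 2.361 -1.456 -2.826
vertex 2.599 0.403 -1.818
endloop
endfacet
facet normal -0.991 0.064 0.117
outer loop
vertex 2.599 0.403 -1.818
vertex 2.361 -1.456 -2.826
vertex 2.619 -0.197 -1.32
endloop
endfacet
facet normal 0.129 0.636 0.761
outer loop
vertex 2.599 0.403 -1.818
vertex 2.619 -0.197 -1.32
vertex 3.279 0.06 -1.647
endloop
endfacet
facet normal -0.130 -0.636 -0.760
outer loop
vertex 2.361 -1.456 -2.826
vertex 3.021 -1.2 -3.153
vertex 3.041 -1.799 -2.655
endloop
endfacet
facet normal -0.474 -0.634 0.611
outer loop
vertex 2.361 -1.456 -2.826
vertex 3.041 -1.799 -2.655
vertex 2.619 -0.197 -1.32
endloop
endfacet
facet normal -0.474 -0.634 0.611
outer loop
vertex 2.619 -0.197 -1.32
vertex 3.041 -1.799 -2.655
vertex 3.298 -0.54 -1.149
endloop
endfacet
facet normal 0.129 0.636 0.761
outer loop
vertex 2.619 -0.197 -1.32
vertex 3.298 -0.54 -1.149
vertex 3.279 0.06 -1.647
endloop
endfacet
facet normal -0.130 -0.636 -0.760
outer loop
vertex 3.041 -1.799 -2.655
vertex 3.021 -1.2 -3.153
vertex 3.701 -1.543 -2.982
endloop
endfacet
facet normal 0.516 -0.698 0.496
outer loop
vertex 3.041 -1.799 -2.655
vertex 3.701 -1.543 -2.982
vertex 3.298 -0.54 -1.149
endloop
endfacet
facet normal 0.516 -0.698 0.496
outer loop
vertex 3.298 -0.54 -1.149
vertex 3.701 -1.543 -2.982
vertex 3.958 -0.284 -1.476
endloop
endfacet
facet normal 0.130 0.636 0.761
outer loop
vertex 3.298 -0.54 -1.149
vertex 3.958 -0.284 -1.476
vertex 3.279 0.06 -1.647
endloop
endfacet
facet normal -0.129 -0.636 -0.761
outer loop
vertex 3.701 -1.543 -2.982
vertex 3.021 -1.2 -3.153
vertex 3.681 -0.943 -3.48
endloop
endfacet
facet normal 0.991 -0.063 -0.116
outer loop
vertex 3.701 -1.543 -2.982
vertex 3.681 -0.943 -3.48
vertex 3.958 -0.284 -1.476
endloop
endfacet
facet normal 0.991 -0.065 -0.116
outer loop
vertex 3.958 -0.284 -1.476
vertex 3.681 -0.943 -3.48
vertex 3.939 0.316 -1.974
endloop
endfacet
facet normal 0.130 0.636 0.761
outer loop
vertex 3.958 -0.284 -1.476
vertex 3.939 0.316 -1.974
vertex 3.279 0.06 -1.647
endloop
endfacet

endsolid
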